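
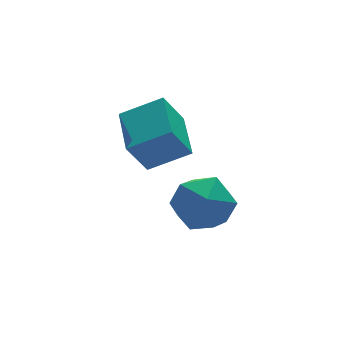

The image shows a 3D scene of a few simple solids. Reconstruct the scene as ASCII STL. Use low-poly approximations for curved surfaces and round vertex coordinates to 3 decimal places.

solid 
facet normal 0.024 0.575 0.818
outer loop
vertex 1.935 -2.332 0.112
vertex 1.088 -3.062 0.65
vertex 2.296 -3.308 0.788
endloop
endfacet
facet normal 0.656 0.579 0.485
outer loop
vertex 1.935 -2.332 0.112
vertex 2.296 -3.308 0.788
vertex 2.864 -3.052 -0.285
endloop
endfacet
facet normal 0.553 0.813 -0.181
outer loop
vertex 1.935 -2.332 0.112
vertex 2.864 -3.052 -0.285
vertex 2.007 -2.647 -1.086
endloop
endfacet
facet normal -0.142 0.955 -0.260
outer loop
vertex 1.935 -2.332 0.112
vertex 2.007 -2.647 -1.086
vertex 0.909 -2.653 -0.507
endloop
endfacet
facet normal -0.469 0.808 0.358
outer loop
vertex 1.935 -2.332 0.112
vertex 0.909 -2.653 -0.507
vertex 1.088 -3.062 0.65
endloop
endfacet
facet normal 0.889 -0.095 0.448
outer loop
vertex 2.864 -3.052 -0.285
vertex 2.296 -3.308 0.788
vertex 2.591 -4.227 0.007
endloop
endfacet
facet normal -0.133 -0.100 0.986
outer loop
vertex 2.296 -3.308 0.788
vertex 1.088 -3.062 0.65
vertex 1.493 -4.233 0.586
endloop
endfacet
facet normal -0.930 0.276 0.242
outer loop
vertex 1.088 -3.062 0.65
vertex 0.909 -2.653 -0.507
vertex 0.636 -3.828 -0.215
endloop
endfacet
facet normal -0.402 0.515 -0.757
outer loop
vertex 0.909 -2.653 -0.507
vertex 2.007 -2.647 -1.086
vertex 1.204 -3.572 -1.288
endloop
endfacet
facet normal 0.723 0.284 -0.630
outer loop
vertex 2.007 -2.647 -1.086
vertex 2.864 -3.052 -0.285
vertex 2.412 -3.818 -1.15
endloop
endfacet
facet normal 0.142 -0.955 0.260
outer loop
vertex 1.565 -4.548 -0.612
vertex 2.591 -4.227 0.007
vertex 1.493 -4.233 0.586
endloop
endfacet
facet normal -0.553 -0.813 0.181
outer loop
vertex 1.565 -4.548 -0.612
vertex 1.493 -4.233 0.586
vertex 0.636 -3.828 -0.215
endloop
endfacet
facet normal -0.656 -0.579 -0.485
outer loop
vertex 1.565 -4.548 -0.612
vertex 0.636 -3.828 -0.215
vertex 1.204 -3.572 -1.288
endloop
endfacet
facet normal -0.024 -0.575 -0.818
outer loop
vertex 1.565 -4.548 -0.612
vertex 1.204 -3.572 -1.288
vertex 2.412 -3.818 -1.15
endloop
endfacet
facet normal 0.469 -0.808 -0.358
outer loop
vertex 1.565 -4.548 -0.612
vertex 2.412 -3.818 -1.15
vertex 2.591 -4.227 0.007
endloop
endfacet
facet normal 0.402 -0.515 0.757
outer loop
vertex 1.493 -4.233 0.586
vertex 2.591 -4.227 0.007
vertex 2.296 -3.308 0.788
endloop
endfacet
facet normal -0.723 -0.284 0.630
outer loop
vertex 0.636 -3.828 -0.215
vertex 1.493 -4.233 0.586
vertex 1.088 -3.062 0.65
endloop
endfacet
facet normal -0.889 0.095 -0.448
outer loop
vertex 1.204 -3.572 -1.288
vertex 0.636 -3.828 -0.215
vertex 0.909 -2.653 -0.507
endloop
endfacet
facet normal 0.133 0.100 -0.986
outer loop
vertex 2.412 -3.818 -1.15
vertex 1.204 -3.572 -1.288
vertex 2.007 -2.647 -1.086
endloop
endfacet
facet normal 0.930 -0.276 -0.242
outer loop
vertex 2.591 -4.227 0.007
vertex 2.412 -3.818 -1.15
vertex 2.864 -3.052 -0.285
endloop
endfacet
facet normal -0.510 -0.028 0.860
outer loop
vertex 0.51 -3.635 3.757
vertex 1.068 -1.872 4.146
vertex -0.807 -3.051 2.995
endloop
endfacet
facet normal -0.295 -0.933 -0.206
outer loop
vertex -0.048 -3.008 1.714
vertex 0.51 -3.635 3.757
vertex -0.807 -3.051 2.995
endloop
endfacet
facet normal -0.510 -0.029 0.860
outer loop
vertex -0.807 -3.051 2.995
vertex 1.068 -1.872 4.146
vertex -0.25 -1.287 3.384
endloop
endfacet
facet normal -0.808 0.358 -0.467
outer loop
vertex -0.25 -1.287 3.384
vertex -0.048 -3.008 1.714
vertex -0.807 -3.051 2.995
endloop
endfacet
facet normal 0.808 -0.359 0.467
outer loop
vertex 0.51 -3.635 3.757
vertex 1.827 -1.829 2.865
vertex 1.068 -1.872 4.146
endloop
endfacet
facet normal -0.295 -0.933 -0.206
outer loop
vertex 1.27 -3.593 2.476
vertex 0.51 -3.635 3.757
vertex -0.048 -3.008 1.714
endloop
endfacet
facet normal 0.808 -0.358 0.468
outer loop
vertex 1.27 -3.593 2.476
vertex 1.827 -1.829 2.865
vertex 0.51 -3.635 3.757
endloop
endfacet
facet normal 0.295 0.933 0.206
outer loop
vertex 1.068 -1.872 4.146
vertex 1.827 -1.829 2.865
vertex -0.25 -1.287 3.384
endloop
endfacet
facet normal -0.808 0.359 -0.468
outer loop
vertex 0.51 -1.245 2.103
vertex -0.048 -3.008 1.714
vertex -0.25 -1.287 3.384
endloop
endfacet
facet normal 0.295 0.933 0.206
outer loop
vertex -0.25 -1.287 3.384
vertex 1.827 -1.829 2.865
vertex 0.51 -1.245 2.103
endloop
endfacet
facet normal 0.510 0.028 -0.860
outer loop
vertex 0.51 -1.245 2.103
vertex 1.27 -3.593 2.476
vertex -0.048 -3.008 1.714
endloop
endfacet
facet normal 0.510 0.029 -0.860
outer loop
vertex 1.827 -1.829 2.865
vertex 1.27 -3.593 2.476
vertex 0.51 -1.245 2.103
endloop
endfacet

endsolid


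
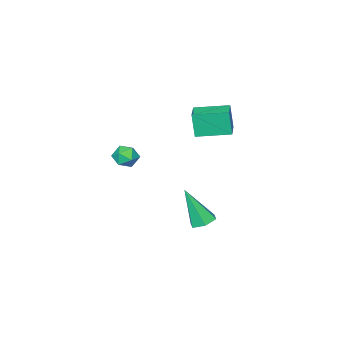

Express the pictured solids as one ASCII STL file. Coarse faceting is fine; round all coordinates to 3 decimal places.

solid 
facet normal 0.208 -0.020 0.978
outer loop
vertex 0.273 -0.111 0.379
vertex 0.43 -0.764 0.332
vertex 0.905 -0.297 0.241
endloop
endfacet
facet normal 0.338 0.625 0.704
outer loop
vertex 0.273 -0.111 0.379
vertex 0.905 -0.297 0.241
vertex 0.627 0.222 -0.086
endloop
endfacet
facet normal -0.270 0.868 0.416
outer loop
vertex 0.273 -0.111 0.379
vertex 0.627 0.222 -0.086
vertex -0.02 0.074 -0.197
endloop
endfacet
facet normal -0.773 0.372 0.513
outer loop
vertex 0.273 -0.111 0.379
vertex -0.02 0.074 -0.197
vertex -0.142 -0.535 0.061
endloop
endfacet
facet normal -0.478 -0.177 0.860
outer loop
vertex 0.273 -0.111 0.379
vertex -0.142 -0.535 0.061
vertex 0.43 -0.764 0.332
endloop
endfacet
facet normal 0.816 0.550 0.179
outer loop
vertex 0.627 0.222 -0.086
vertex 0.905 -0.297 0.241
vertex 1.002 -0.225 -0.421
endloop
endfacet
facet normal 0.607 -0.496 0.622
outer loop
vertex 0.905 -0.297 0.241
vertex 0.43 -0.764 0.332
vertex 0.88 -0.834 -0.163
endloop
endfacet
facet normal -0.504 -0.747 0.433
outer loop
vertex 0.43 -0.764 0.332
vertex -0.142 -0.535 0.061
vertex 0.233 -0.982 -0.274
endloop
endfacet
facet normal -0.981 0.142 -0.128
outer loop
vertex -0.142 -0.535 0.061
vertex -0.02 0.074 -0.197
vertex -0.045 -0.463 -0.601
endloop
endfacet
facet normal -0.167 0.944 -0.285
outer loop
vertex -0.02 0.074 -0.197
vertex 0.627 0.222 -0.086
vertex 0.43 0.004 -0.692
endloop
endfacet
facet normal 0.773 -0.372 -0.513
outer loop
vertex 0.587 -0.649 -0.739
vertex 1.002 -0.225 -0.421
vertex 0.88 -0.834 -0.163
endloop
endfacet
facet normal 0.270 -0.868 -0.416
outer loop
vertex 0.587 -0.649 -0.739
vertex 0.88 -0.834 -0.163
vertex 0.233 -0.982 -0.274
endloop
endfacet
facet normal -0.338 -0.625 -0.704
outer loop
vertex 0.587 -0.649 -0.739
vertex 0.233 -0.982 -0.274
vertex -0.045 -0.463 -0.601
endloop
endfacet
facet normal -0.208 0.020 -0.978
outer loop
vertex 0.587 -0.649 -0.739
vertex -0.045 -0.463 -0.601
vertex 0.43 0.004 -0.692
endloop
endfacet
facet normal 0.478 0.177 -0.860
outer loop
vertex 0.587 -0.649 -0.739
vertex 0.43 0.004 -0.692
vertex 1.002 -0.225 -0.421
endloop
endfacet
facet normal 0.981 -0.142 0.128
outer loop
vertex 0.88 -0.834 -0.163
vertex 1.002 -0.225 -0.421
vertex 0.905 -0.297 0.241
endloop
endfacet
facet normal 0.167 -0.944 0.285
outer loop
vertex 0.233 -0.982 -0.274
vertex 0.88 -0.834 -0.163
vertex 0.43 -0.764 0.332
endloop
endfacet
facet normal -0.816 -0.550 -0.179
outer loop
vertex -0.045 -0.463 -0.601
vertex 0.233 -0.982 -0.274
vertex -0.142 -0.535 0.061
endloop
endfacet
facet normal -0.607 0.496 -0.622
outer loop
vertex 0.43 0.004 -0.692
vertex -0.045 -0.463 -0.601
vertex -0.02 0.074 -0.197
endloop
endfacet
facet normal 0.504 0.747 -0.433
outer loop
vertex 1.002 -0.225 -0.421
vertex 0.43 0.004 -0.692
vertex 0.627 0.222 -0.086
endloop
endfacet
facet normal -0.684 0.719 0.125
outer loop
vertex -3.374 2.263 2.69
vertex -2.557 3.014 2.841
vertex -3.357 2.499 1.422
endloop
endfacet
facet normal -0.730 -0.670 -0.134
outer loop
vertex -2.243 1.326 1.219
vertex -3.374 2.263 2.69
vertex -3.357 2.499 1.422
endloop
endfacet
facet normal -0.684 0.719 0.125
outer loop
vertex -3.357 2.499 1.422
vertex -2.557 3.014 2.841
vertex -2.54 3.25 1.573
endloop
endfacet
facet normal 0.014 0.183 -0.983
outer loop
vertex -2.54 3.25 1.573
vertex -2.243 1.326 1.219
vertex -3.357 2.499 1.422
endloop
endfacet
facet normal -0.014 -0.183 0.983
outer loop
vertex -3.374 2.263 2.69
vertex -1.443 1.841 2.638
vertex -2.557 3.014 2.841
endloop
endfacet
facet normal -0.730 -0.670 -0.134
outer loop
vertex -2.26 1.09 2.487
vertex -3.374 2.263 2.69
vertex -2.243 1.326 1.219
endloop
endfacet
facet normal -0.014 -0.183 0.983
outer loop
vertex -2.26 1.09 2.487
vertex -1.443 1.841 2.638
vertex -3.374 2.263 2.69
endloop
endfacet
facet normal 0.730 0.670 0.134
outer loop
vertex -2.557 3.014 2.841
vertex -1.443 1.841 2.638
vertex -2.54 3.25 1.573
endloop
endfacet
facet normal 0.014 0.183 -0.983
outer loop
vertex -1.426 2.077 1.37
vertex -2.243 1.326 1.219
vertex -2.54 3.25 1.573
endloop
endfacet
facet normal 0.730 0.670 0.134
outer loop
vertex -2.54 3.25 1.573
vertex -1.443 1.841 2.638
vertex -1.426 2.077 1.37
endloop
endfacet
facet normal 0.684 -0.719 -0.125
outer loop
vertex -1.426 2.077 1.37
vertex -2.26 1.09 2.487
vertex -2.243 1.326 1.219
endloop
endfacet
facet normal 0.684 -0.719 -0.125
outer loop
vertex -1.443 1.841 2.638
vertex -2.26 1.09 2.487
vertex -1.426 2.077 1.37
endloop
endfacet
facet normal -0.206 0.380 -0.902
outer loop
vertex -1.551 2.64 -4.141
vertex -1.942 2.113 -4.274
vertex -2.202 2.658 -3.985
endloop
endfacet
facet normal 0.164 0.788 0.593
outer loop
vertex -1.551 2.64 -4.141
vertex -2.202 2.658 -3.985
vertex -1.518 1.327 -2.406
endloop
endfacet
facet normal -0.206 0.380 -0.902
outer loop
vertex -2.202 2.658 -3.985
vertex -1.942 2.113 -4.274
vertex -2.593 2.131 -4.118
endloop
endfacet
facet normal -0.701 0.366 0.612
outer loop
vertex -2.202 2.658 -3.985
vertex -2.593 2.131 -4.118
vertex -1.518 1.327 -2.406
endloop
endfacet
facet normal -0.206 0.380 -0.902
outer loop
vertex -2.593 2.131 -4.118
vertex -1.942 2.113 -4.274
vertex -2.333 1.585 -4.407
endloop
endfacet
facet normal -0.810 -0.525 0.262
outer loop
vertex -2.593 2.131 -4.118
vertex -2.333 1.585 -4.407
vertex -1.518 1.327 -2.406
endloop
endfacet
facet normal -0.204 0.379 -0.903
outer loop
vertex -2.333 1.585 -4.407
vertex -1.942 2.113 -4.274
vertex -1.681 1.567 -4.562
endloop
endfacet
facet normal -0.053 -0.993 -0.107
outer loop
vertex -2.333 1.585 -4.407
vertex -1.681 1.567 -4.562
vertex -1.518 1.327 -2.406
endloop
endfacet
facet normal -0.204 0.379 -0.903
outer loop
vertex -1.681 1.567 -4.562
vertex -1.942 2.113 -4.274
vertex -1.29 2.094 -4.429
endloop
endfacet
facet normal 0.812 -0.571 -0.125
outer loop
vertex -1.681 1.567 -4.562
vertex -1.29 2.094 -4.429
vertex -1.518 1.327 -2.406
endloop
endfacet
facet normal -0.204 0.379 -0.903
outer loop
vertex -1.29 2.094 -4.429
vertex -1.942 2.113 -4.274
vertex -1.551 2.64 -4.141
endloop
endfacet
facet normal 0.920 0.321 0.225
outer loop
vertex -1.29 2.094 -4.429
vertex -1.551 2.64 -4.141
vertex -1.518 1.327 -2.406
endloop
endfacet

endsolid


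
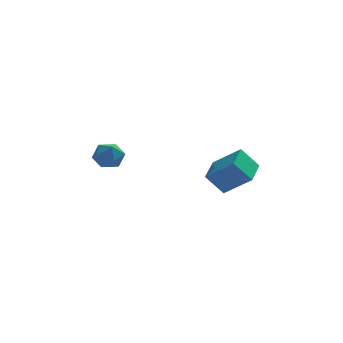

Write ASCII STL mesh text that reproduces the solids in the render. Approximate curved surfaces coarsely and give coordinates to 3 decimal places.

solid 
facet normal -0.782 0.564 0.265
outer loop
vertex -1.65 2.56 2.196
vertex -1.4 2.614 2.819
vertex -1.234 3.066 2.348
endloop
endfacet
facet normal -0.631 0.647 -0.428
outer loop
vertex -1.65 2.56 2.196
vertex -1.234 3.066 2.348
vertex -1.169 2.742 1.762
endloop
endfacet
facet normal -0.671 0.006 -0.741
outer loop
vertex -1.65 2.56 2.196
vertex -1.169 2.742 1.762
vertex -1.295 2.09 1.871
endloop
endfacet
facet normal -0.847 -0.472 -0.243
outer loop
vertex -1.65 2.56 2.196
vertex -1.295 2.09 1.871
vertex -1.438 2.011 2.523
endloop
endfacet
facet normal -0.917 -0.128 0.379
outer loop
vertex -1.65 2.56 2.196
vertex -1.438 2.011 2.523
vertex -1.4 2.614 2.819
endloop
endfacet
facet normal 0.044 0.876 -0.480
outer loop
vertex -1.169 2.742 1.762
vertex -1.234 3.066 2.348
vertex -0.622 2.909 2.117
endloop
endfacet
facet normal -0.202 0.741 0.640
outer loop
vertex -1.234 3.066 2.348
vertex -1.4 2.614 2.819
vertex -0.765 2.83 2.769
endloop
endfacet
facet normal -0.420 -0.378 0.825
outer loop
vertex -1.4 2.614 2.819
vertex -1.438 2.011 2.523
vertex -0.891 2.178 2.878
endloop
endfacet
facet normal -0.308 -0.934 -0.181
outer loop
vertex -1.438 2.011 2.523
vertex -1.295 2.09 1.871
vertex -0.826 1.854 2.292
endloop
endfacet
facet normal -0.023 -0.161 -0.987
outer loop
vertex -1.295 2.09 1.871
vertex -1.169 2.742 1.762
vertex -0.66 2.306 1.821
endloop
endfacet
facet normal 0.847 0.472 0.243
outer loop
vertex -0.41 2.36 2.444
vertex -0.622 2.909 2.117
vertex -0.765 2.83 2.769
endloop
endfacet
facet normal 0.671 -0.006 0.741
outer loop
vertex -0.41 2.36 2.444
vertex -0.765 2.83 2.769
vertex -0.891 2.178 2.878
endloop
endfacet
facet normal 0.631 -0.647 0.428
outer loop
vertex -0.41 2.36 2.444
vertex -0.891 2.178 2.878
vertex -0.826 1.854 2.292
endloop
endfacet
facet normal 0.782 -0.564 -0.265
outer loop
vertex -0.41 2.36 2.444
vertex -0.826 1.854 2.292
vertex -0.66 2.306 1.821
endloop
endfacet
facet normal 0.917 0.128 -0.379
outer loop
vertex -0.41 2.36 2.444
vertex -0.66 2.306 1.821
vertex -0.622 2.909 2.117
endloop
endfacet
facet normal 0.308 0.934 0.181
outer loop
vertex -0.765 2.83 2.769
vertex -0.622 2.909 2.117
vertex -1.234 3.066 2.348
endloop
endfacet
facet normal 0.023 0.161 0.987
outer loop
vertex -0.891 2.178 2.878
vertex -0.765 2.83 2.769
vertex -1.4 2.614 2.819
endloop
endfacet
facet normal -0.044 -0.876 0.480
outer loop
vertex -0.826 1.854 2.292
vertex -0.891 2.178 2.878
vertex -1.438 2.011 2.523
endloop
endfacet
facet normal 0.202 -0.741 -0.640
outer loop
vertex -0.66 2.306 1.821
vertex -0.826 1.854 2.292
vertex -1.295 2.09 1.871
endloop
endfacet
facet normal 0.420 0.378 -0.825
outer loop
vertex -0.622 2.909 2.117
vertex -0.66 2.306 1.821
vertex -1.169 2.742 1.762
endloop
endfacet
facet normal -0.731 0.326 -0.599
outer loop
vertex 2.534 2.224 1.303
vertex 2.871 3.491 1.582
vertex 3.225 2.226 0.46
endloop
endfacet
facet normal -0.251 -0.945 -0.208
outer loop
vertex 4.249 1.769 1.298
vertex 2.534 2.224 1.303
vertex 3.225 2.226 0.46
endloop
endfacet
facet normal -0.731 0.326 -0.599
outer loop
vertex 3.225 2.226 0.46
vertex 2.871 3.491 1.582
vertex 3.562 3.493 0.739
endloop
endfacet
facet normal 0.634 0.002 -0.774
outer loop
vertex 3.562 3.493 0.739
vertex 4.249 1.769 1.298
vertex 3.225 2.226 0.46
endloop
endfacet
facet normal -0.634 -0.002 0.774
outer loop
vertex 2.534 2.224 1.303
vertex 3.895 3.034 2.42
vertex 2.871 3.491 1.582
endloop
endfacet
facet normal -0.251 -0.945 -0.208
outer loop
vertex 3.558 1.767 2.141
vertex 2.534 2.224 1.303
vertex 4.249 1.769 1.298
endloop
endfacet
facet normal -0.634 -0.002 0.774
outer loop
vertex 3.558 1.767 2.141
vertex 3.895 3.034 2.42
vertex 2.534 2.224 1.303
endloop
endfacet
facet normal 0.251 0.945 0.208
outer loop
vertex 2.871 3.491 1.582
vertex 3.895 3.034 2.42
vertex 3.562 3.493 0.739
endloop
endfacet
facet normal 0.634 0.002 -0.774
outer loop
vertex 4.586 3.036 1.577
vertex 4.249 1.769 1.298
vertex 3.562 3.493 0.739
endloop
endfacet
facet normal 0.251 0.945 0.208
outer loop
vertex 3.562 3.493 0.739
vertex 3.895 3.034 2.42
vertex 4.586 3.036 1.577
endloop
endfacet
facet normal 0.731 -0.326 0.599
outer loop
vertex 4.586 3.036 1.577
vertex 3.558 1.767 2.141
vertex 4.249 1.769 1.298
endloop
endfacet
facet normal 0.731 -0.326 0.599
outer loop
vertex 3.895 3.034 2.42
vertex 3.558 1.767 2.141
vertex 4.586 3.036 1.577
endloop
endfacet

endsolid


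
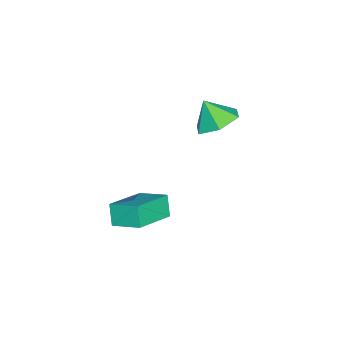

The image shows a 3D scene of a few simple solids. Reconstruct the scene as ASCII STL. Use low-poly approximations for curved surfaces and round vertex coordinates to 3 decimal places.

solid 
facet normal 0.119 0.528 -0.841
outer loop
vertex 0.263 -1.128 -0.583
vertex -0.693 -1.499 -0.952
vertex -0.654 -0.579 -0.368
endloop
endfacet
facet normal 0.355 0.239 0.904
outer loop
vertex 0.263 -1.128 -0.583
vertex -0.654 -0.579 -0.368
vertex -0.847 -2.181 0.132
endloop
endfacet
facet normal 0.118 0.529 -0.841
outer loop
vertex -0.654 -0.579 -0.368
vertex -0.693 -1.499 -0.952
vertex -1.61 -0.95 -0.736
endloop
endfacet
facet normal -0.445 0.315 0.838
outer loop
vertex -0.654 -0.579 -0.368
vertex -1.61 -0.95 -0.736
vertex -0.847 -2.181 0.132
endloop
endfacet
facet normal 0.119 0.529 -0.840
outer loop
vertex -1.61 -0.95 -0.736
vertex -0.693 -1.499 -0.952
vertex -1.65 -1.87 -1.321
endloop
endfacet
facet normal -0.871 -0.236 0.431
outer loop
vertex -1.61 -0.95 -0.736
vertex -1.65 -1.87 -1.321
vertex -0.847 -2.181 0.132
endloop
endfacet
facet normal 0.119 0.529 -0.840
outer loop
vertex -1.65 -1.87 -1.321
vertex -0.693 -1.499 -0.952
vertex -0.733 -2.418 -1.536
endloop
endfacet
facet normal -0.496 -0.864 0.089
outer loop
vertex -1.65 -1.87 -1.321
vertex -0.733 -2.418 -1.536
vertex -0.847 -2.181 0.132
endloop
endfacet
facet normal 0.118 0.529 -0.840
outer loop
vertex -0.733 -2.418 -1.536
vertex -0.693 -1.499 -0.952
vertex 0.224 -2.047 -1.168
endloop
endfacet
facet normal 0.305 -0.940 0.154
outer loop
vertex -0.733 -2.418 -1.536
vertex 0.224 -2.047 -1.168
vertex -0.847 -2.181 0.132
endloop
endfacet
facet normal 0.119 0.530 -0.840
outer loop
vertex 0.224 -2.047 -1.168
vertex -0.693 -1.499 -0.952
vertex 0.263 -1.128 -0.583
endloop
endfacet
facet normal 0.730 -0.389 0.562
outer loop
vertex 0.224 -2.047 -1.168
vertex 0.263 -1.128 -0.583
vertex -0.847 -2.181 0.132
endloop
endfacet
facet normal -0.442 -0.245 0.863
outer loop
vertex 4.778 -3.18 -2.2
vertex 2.953 -2.519 -2.947
vertex 4.518 -4.462 -2.698
endloop
endfacet
facet normal 0.878 -0.318 0.359
outer loop
vertex 4.987 -4.201 -3.613
vertex 4.778 -3.18 -2.2
vertex 4.518 -4.462 -2.698
endloop
endfacet
facet normal -0.443 -0.246 0.862
outer loop
vertex 4.518 -4.462 -2.698
vertex 2.953 -2.519 -2.947
vertex 2.693 -3.801 -3.446
endloop
endfacet
facet normal -0.186 -0.916 -0.356
outer loop
vertex 2.693 -3.801 -3.446
vertex 4.987 -4.201 -3.613
vertex 4.518 -4.462 -2.698
endloop
endfacet
facet normal 0.186 0.916 0.356
outer loop
vertex 4.778 -3.18 -2.2
vertex 3.422 -2.258 -3.862
vertex 2.953 -2.519 -2.947
endloop
endfacet
facet normal 0.877 -0.318 0.359
outer loop
vertex 5.247 -2.919 -3.114
vertex 4.778 -3.18 -2.2
vertex 4.987 -4.201 -3.613
endloop
endfacet
facet normal 0.185 0.916 0.357
outer loop
vertex 5.247 -2.919 -3.114
vertex 3.422 -2.258 -3.862
vertex 4.778 -3.18 -2.2
endloop
endfacet
facet normal -0.878 0.318 -0.359
outer loop
vertex 2.953 -2.519 -2.947
vertex 3.422 -2.258 -3.862
vertex 2.693 -3.801 -3.446
endloop
endfacet
facet normal -0.186 -0.916 -0.357
outer loop
vertex 3.162 -3.54 -4.36
vertex 4.987 -4.201 -3.613
vertex 2.693 -3.801 -3.446
endloop
endfacet
facet normal -0.877 0.318 -0.360
outer loop
vertex 2.693 -3.801 -3.446
vertex 3.422 -2.258 -3.862
vertex 3.162 -3.54 -4.36
endloop
endfacet
facet normal 0.442 0.246 -0.863
outer loop
vertex 3.162 -3.54 -4.36
vertex 5.247 -2.919 -3.114
vertex 4.987 -4.201 -3.613
endloop
endfacet
facet normal 0.442 0.245 -0.863
outer loop
vertex 3.422 -2.258 -3.862
vertex 5.247 -2.919 -3.114
vertex 3.162 -3.54 -4.36
endloop
endfacet

endsolid


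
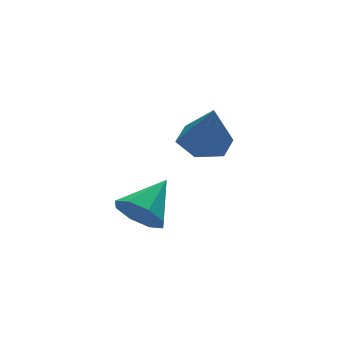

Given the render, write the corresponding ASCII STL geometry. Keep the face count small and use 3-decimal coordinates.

solid 
facet normal 0.013 0.350 -0.937
outer loop
vertex 4.134 2.516 0.499
vertex 3.093 2.789 0.587
vertex 3.862 3.496 0.862
endloop
endfacet
facet normal 0.879 0.069 0.472
outer loop
vertex 4.134 2.516 0.499
vertex 3.862 3.496 0.862
vertex 3.067 2.051 2.553
endloop
endfacet
facet normal 0.012 0.351 -0.936
outer loop
vertex 3.862 3.496 0.862
vertex 3.093 2.789 0.587
vertex 2.82 3.768 0.951
endloop
endfacet
facet normal 0.237 0.681 0.693
outer loop
vertex 3.862 3.496 0.862
vertex 2.82 3.768 0.951
vertex 3.067 2.051 2.553
endloop
endfacet
facet normal 0.013 0.352 -0.936
outer loop
vertex 2.82 3.768 0.951
vertex 3.093 2.789 0.587
vertex 2.052 3.061 0.675
endloop
endfacet
facet normal -0.647 0.468 0.602
outer loop
vertex 2.82 3.768 0.951
vertex 2.052 3.061 0.675
vertex 3.067 2.051 2.553
endloop
endfacet
facet normal 0.012 0.351 -0.936
outer loop
vertex 2.052 3.061 0.675
vertex 3.093 2.789 0.587
vertex 2.324 2.082 0.312
endloop
endfacet
facet normal -0.889 -0.354 0.290
outer loop
vertex 2.052 3.061 0.675
vertex 2.324 2.082 0.312
vertex 3.067 2.051 2.553
endloop
endfacet
facet normal 0.012 0.351 -0.936
outer loop
vertex 2.324 2.082 0.312
vertex 3.093 2.789 0.587
vertex 3.366 1.809 0.223
endloop
endfacet
facet normal -0.247 -0.966 0.069
outer loop
vertex 2.324 2.082 0.312
vertex 3.366 1.809 0.223
vertex 3.067 2.051 2.553
endloop
endfacet
facet normal 0.013 0.351 -0.936
outer loop
vertex 3.366 1.809 0.223
vertex 3.093 2.789 0.587
vertex 4.134 2.516 0.499
endloop
endfacet
facet normal 0.637 -0.754 0.160
outer loop
vertex 3.366 1.809 0.223
vertex 4.134 2.516 0.499
vertex 3.067 2.051 2.553
endloop
endfacet
facet normal -0.767 -0.405 -0.498
outer loop
vertex 1.127 2.223 -3.191
vertex 0.434 2.771 -2.57
vertex 0.939 2.964 -3.505
endloop
endfacet
facet normal 0.882 0.024 -0.471
outer loop
vertex 1.127 2.223 -3.191
vertex 0.939 2.964 -3.505
vertex 1.946 3.569 -1.59
endloop
endfacet
facet normal -0.767 -0.405 -0.498
outer loop
vertex 0.939 2.964 -3.505
vertex 0.434 2.771 -2.57
vertex 0.456 3.592 -3.271
endloop
endfacet
facet normal 0.582 0.636 -0.507
outer loop
vertex 0.939 2.964 -3.505
vertex 0.456 3.592 -3.271
vertex 1.946 3.569 -1.59
endloop
endfacet
facet normal -0.768 -0.404 -0.497
outer loop
vertex 0.456 3.592 -3.271
vertex 0.434 2.771 -2.57
vertex -0.04 3.74 -2.626
endloop
endfacet
facet normal 0.144 0.983 -0.115
outer loop
vertex 0.456 3.592 -3.271
vertex -0.04 3.74 -2.626
vertex 1.946 3.569 -1.59
endloop
endfacet
facet normal -0.767 -0.404 -0.498
outer loop
vertex -0.04 3.74 -2.626
vertex 0.434 2.771 -2.57
vertex -0.258 3.32 -1.949
endloop
endfacet
facet normal -0.175 0.861 0.478
outer loop
vertex -0.04 3.74 -2.626
vertex -0.258 3.32 -1.949
vertex 1.946 3.569 -1.59
endloop
endfacet
facet normal -0.767 -0.405 -0.497
outer loop
vertex -0.258 3.32 -1.949
vertex 0.434 2.771 -2.57
vertex -0.07 2.578 -1.635
endloop
endfacet
facet normal -0.189 0.342 0.921
outer loop
vertex -0.258 3.32 -1.949
vertex -0.07 2.578 -1.635
vertex 1.946 3.569 -1.59
endloop
endfacet
facet normal -0.767 -0.405 -0.497
outer loop
vertex -0.07 2.578 -1.635
vertex 0.434 2.771 -2.57
vertex 0.413 1.95 -1.869
endloop
endfacet
facet normal 0.112 -0.270 0.956
outer loop
vertex -0.07 2.578 -1.635
vertex 0.413 1.95 -1.869
vertex 1.946 3.569 -1.59
endloop
endfacet
facet normal -0.767 -0.405 -0.498
outer loop
vertex 0.413 1.95 -1.869
vertex 0.434 2.771 -2.57
vertex 0.909 1.803 -2.514
endloop
endfacet
facet normal 0.549 -0.617 0.563
outer loop
vertex 0.413 1.95 -1.869
vertex 0.909 1.803 -2.514
vertex 1.946 3.569 -1.59
endloop
endfacet
facet normal -0.767 -0.405 -0.498
outer loop
vertex 0.909 1.803 -2.514
vertex 0.434 2.771 -2.57
vertex 1.127 2.223 -3.191
endloop
endfacet
facet normal 0.868 -0.495 -0.028
outer loop
vertex 0.909 1.803 -2.514
vertex 1.127 2.223 -3.191
vertex 1.946 3.569 -1.59
endloop
endfacet

endsolid


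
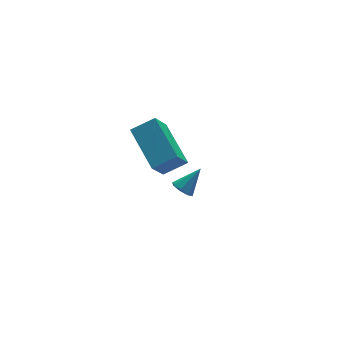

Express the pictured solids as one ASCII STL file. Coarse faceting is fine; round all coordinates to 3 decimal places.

solid 
facet normal -0.702 -0.089 -0.706
outer loop
vertex 1.75 2.103 -2.334
vertex 1.439 1.778 -1.984
vertex 1.475 2.337 -2.09
endloop
endfacet
facet normal 0.559 0.815 -0.152
outer loop
vertex 1.75 2.103 -2.334
vertex 1.475 2.337 -2.09
vertex 2.401 1.902 -1.016
endloop
endfacet
facet normal -0.701 -0.089 -0.708
outer loop
vertex 1.475 2.337 -2.09
vertex 1.439 1.778 -1.984
vertex 1.178 2.244 -1.784
endloop
endfacet
facet normal 0.052 0.940 0.336
outer loop
vertex 1.475 2.337 -2.09
vertex 1.178 2.244 -1.784
vertex 2.401 1.902 -1.016
endloop
endfacet
facet normal -0.702 -0.090 -0.706
outer loop
vertex 1.178 2.244 -1.784
vertex 1.439 1.778 -1.984
vertex 1.035 1.878 -1.595
endloop
endfacet
facet normal -0.338 0.533 0.776
outer loop
vertex 1.178 2.244 -1.784
vertex 1.035 1.878 -1.595
vertex 2.401 1.902 -1.016
endloop
endfacet
facet normal -0.702 -0.089 -0.706
outer loop
vertex 1.035 1.878 -1.595
vertex 1.439 1.778 -1.984
vertex 1.128 1.454 -1.634
endloop
endfacet
facet normal -0.382 -0.167 0.909
outer loop
vertex 1.035 1.878 -1.595
vertex 1.128 1.454 -1.634
vertex 2.401 1.902 -1.016
endloop
endfacet
facet normal -0.702 -0.090 -0.707
outer loop
vertex 1.128 1.454 -1.634
vertex 1.439 1.778 -1.984
vertex 1.404 1.22 -1.878
endloop
endfacet
facet normal -0.055 -0.751 0.658
outer loop
vertex 1.128 1.454 -1.634
vertex 1.404 1.22 -1.878
vertex 2.401 1.902 -1.016
endloop
endfacet
facet normal -0.702 -0.090 -0.706
outer loop
vertex 1.404 1.22 -1.878
vertex 1.439 1.778 -1.984
vertex 1.7 1.313 -2.184
endloop
endfacet
facet normal 0.452 -0.876 0.171
outer loop
vertex 1.404 1.22 -1.878
vertex 1.7 1.313 -2.184
vertex 2.401 1.902 -1.016
endloop
endfacet
facet normal -0.702 -0.090 -0.706
outer loop
vertex 1.7 1.313 -2.184
vertex 1.439 1.778 -1.984
vertex 1.843 1.679 -2.373
endloop
endfacet
facet normal 0.842 -0.468 -0.269
outer loop
vertex 1.7 1.313 -2.184
vertex 1.843 1.679 -2.373
vertex 2.401 1.902 -1.016
endloop
endfacet
facet normal -0.702 -0.089 -0.707
outer loop
vertex 1.843 1.679 -2.373
vertex 1.439 1.778 -1.984
vertex 1.75 2.103 -2.334
endloop
endfacet
facet normal 0.886 0.231 -0.402
outer loop
vertex 1.843 1.679 -2.373
vertex 1.75 2.103 -2.334
vertex 2.401 1.902 -1.016
endloop
endfacet
facet normal -0.500 -0.337 0.797
outer loop
vertex -0.361 -1.242 3.894
vertex -0.356 0.783 4.754
vertex -1.4 -1.006 3.342
endloop
endfacet
facet normal -0.002 -0.921 -0.391
outer loop
vertex -0.624 -0.483 2.106
vertex -0.361 -1.242 3.894
vertex -1.4 -1.006 3.342
endloop
endfacet
facet normal -0.501 -0.337 0.797
outer loop
vertex -1.4 -1.006 3.342
vertex -0.356 0.783 4.754
vertex -1.395 1.02 4.202
endloop
endfacet
facet normal -0.866 0.197 -0.460
outer loop
vertex -1.395 1.02 4.202
vertex -0.624 -0.483 2.106
vertex -1.4 -1.006 3.342
endloop
endfacet
facet normal 0.866 -0.197 0.460
outer loop
vertex -0.361 -1.242 3.894
vertex 0.42 1.306 3.518
vertex -0.356 0.783 4.754
endloop
endfacet
facet normal -0.003 -0.921 -0.390
outer loop
vertex 0.415 -0.72 2.658
vertex -0.361 -1.242 3.894
vertex -0.624 -0.483 2.106
endloop
endfacet
facet normal 0.866 -0.197 0.460
outer loop
vertex 0.415 -0.72 2.658
vertex 0.42 1.306 3.518
vertex -0.361 -1.242 3.894
endloop
endfacet
facet normal 0.002 0.920 0.391
outer loop
vertex -0.356 0.783 4.754
vertex 0.42 1.306 3.518
vertex -1.395 1.02 4.202
endloop
endfacet
facet normal -0.866 0.198 -0.460
outer loop
vertex -0.619 1.542 2.966
vertex -0.624 -0.483 2.106
vertex -1.395 1.02 4.202
endloop
endfacet
facet normal 0.002 0.921 0.390
outer loop
vertex -1.395 1.02 4.202
vertex 0.42 1.306 3.518
vertex -0.619 1.542 2.966
endloop
endfacet
facet normal 0.501 0.337 -0.797
outer loop
vertex -0.619 1.542 2.966
vertex 0.415 -0.72 2.658
vertex -0.624 -0.483 2.106
endloop
endfacet
facet normal 0.500 0.337 -0.797
outer loop
vertex 0.42 1.306 3.518
vertex 0.415 -0.72 2.658
vertex -0.619 1.542 2.966
endloop
endfacet

endsolid


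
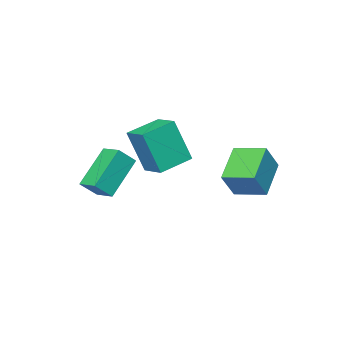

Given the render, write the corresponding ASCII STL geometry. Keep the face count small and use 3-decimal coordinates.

solid 
facet normal -0.964 0.137 0.229
outer loop
vertex -1.906 -3.437 2.809
vertex -1.672 -2.3 3.115
vertex -2.29 -2.824 0.827
endloop
endfacet
facet normal -0.195 -0.947 -0.255
outer loop
vertex -0.768 -3.04 0.465
vertex -1.906 -3.437 2.809
vertex -2.29 -2.824 0.827
endloop
endfacet
facet normal -0.964 0.137 0.229
outer loop
vertex -2.29 -2.824 0.827
vertex -1.672 -2.3 3.115
vertex -2.056 -1.687 1.133
endloop
endfacet
facet normal -0.182 0.290 -0.939
outer loop
vertex -2.056 -1.687 1.133
vertex -0.768 -3.04 0.465
vertex -2.29 -2.824 0.827
endloop
endfacet
facet normal 0.182 -0.290 0.939
outer loop
vertex -1.906 -3.437 2.809
vertex -0.15 -2.516 2.753
vertex -1.672 -2.3 3.115
endloop
endfacet
facet normal -0.195 -0.947 -0.255
outer loop
vertex -0.384 -3.653 2.447
vertex -1.906 -3.437 2.809
vertex -0.768 -3.04 0.465
endloop
endfacet
facet normal 0.182 -0.290 0.939
outer loop
vertex -0.384 -3.653 2.447
vertex -0.15 -2.516 2.753
vertex -1.906 -3.437 2.809
endloop
endfacet
facet normal 0.195 0.947 0.255
outer loop
vertex -1.672 -2.3 3.115
vertex -0.15 -2.516 2.753
vertex -2.056 -1.687 1.133
endloop
endfacet
facet normal -0.182 0.290 -0.939
outer loop
vertex -0.534 -1.903 0.771
vertex -0.768 -3.04 0.465
vertex -2.056 -1.687 1.133
endloop
endfacet
facet normal 0.195 0.947 0.255
outer loop
vertex -2.056 -1.687 1.133
vertex -0.15 -2.516 2.753
vertex -0.534 -1.903 0.771
endloop
endfacet
facet normal 0.964 -0.137 -0.229
outer loop
vertex -0.534 -1.903 0.771
vertex -0.384 -3.653 2.447
vertex -0.768 -3.04 0.465
endloop
endfacet
facet normal 0.964 -0.137 -0.229
outer loop
vertex -0.15 -2.516 2.753
vertex -0.384 -3.653 2.447
vertex -0.534 -1.903 0.771
endloop
endfacet
facet normal -0.772 -0.374 0.514
outer loop
vertex -1.786 0.781 2.562
vertex -2.232 2.051 2.816
vertex -2.534 0.747 1.414
endloop
endfacet
facet normal 0.326 -0.927 -0.185
outer loop
vertex -1.168 1.409 0.504
vertex -1.786 0.781 2.562
vertex -2.534 0.747 1.414
endloop
endfacet
facet normal -0.772 -0.374 0.514
outer loop
vertex -2.534 0.747 1.414
vertex -2.232 2.051 2.816
vertex -2.98 2.018 1.668
endloop
endfacet
facet normal -0.546 -0.024 -0.837
outer loop
vertex -2.98 2.018 1.668
vertex -1.168 1.409 0.504
vertex -2.534 0.747 1.414
endloop
endfacet
facet normal 0.546 0.024 0.837
outer loop
vertex -1.786 0.781 2.562
vertex -0.866 2.713 1.906
vertex -2.232 2.051 2.816
endloop
endfacet
facet normal 0.325 -0.927 -0.185
outer loop
vertex -0.42 1.442 1.652
vertex -1.786 0.781 2.562
vertex -1.168 1.409 0.504
endloop
endfacet
facet normal 0.546 0.024 0.837
outer loop
vertex -0.42 1.442 1.652
vertex -0.866 2.713 1.906
vertex -1.786 0.781 2.562
endloop
endfacet
facet normal -0.326 0.927 0.186
outer loop
vertex -2.232 2.051 2.816
vertex -0.866 2.713 1.906
vertex -2.98 2.018 1.668
endloop
endfacet
facet normal -0.546 -0.024 -0.837
outer loop
vertex -1.614 2.679 0.758
vertex -1.168 1.409 0.504
vertex -2.98 2.018 1.668
endloop
endfacet
facet normal -0.326 0.927 0.185
outer loop
vertex -2.98 2.018 1.668
vertex -0.866 2.713 1.906
vertex -1.614 2.679 0.758
endloop
endfacet
facet normal 0.772 0.374 -0.514
outer loop
vertex -1.614 2.679 0.758
vertex -0.42 1.442 1.652
vertex -1.168 1.409 0.504
endloop
endfacet
facet normal 0.772 0.374 -0.514
outer loop
vertex -0.866 2.713 1.906
vertex -0.42 1.442 1.652
vertex -1.614 2.679 0.758
endloop
endfacet
facet normal -0.733 -0.120 0.670
outer loop
vertex 1.564 -2.883 2.443
vertex 1.615 -1.97 2.662
vertex 0.872 -2.671 1.724
endloop
endfacet
facet normal -0.055 -0.971 -0.234
outer loop
vertex 2.345 -2.43 0.378
vertex 1.564 -2.883 2.443
vertex 0.872 -2.671 1.724
endloop
endfacet
facet normal -0.732 -0.121 0.670
outer loop
vertex 0.872 -2.671 1.724
vertex 1.615 -1.97 2.662
vertex 0.923 -1.758 1.944
endloop
endfacet
facet normal -0.678 0.208 -0.705
outer loop
vertex 0.923 -1.758 1.944
vertex 2.345 -2.43 0.378
vertex 0.872 -2.671 1.724
endloop
endfacet
facet normal 0.678 -0.207 0.705
outer loop
vertex 1.564 -2.883 2.443
vertex 3.088 -1.729 1.316
vertex 1.615 -1.97 2.662
endloop
endfacet
facet normal -0.055 -0.971 -0.234
outer loop
vertex 3.037 -2.642 1.096
vertex 1.564 -2.883 2.443
vertex 2.345 -2.43 0.378
endloop
endfacet
facet normal 0.678 -0.208 0.705
outer loop
vertex 3.037 -2.642 1.096
vertex 3.088 -1.729 1.316
vertex 1.564 -2.883 2.443
endloop
endfacet
facet normal 0.055 0.971 0.234
outer loop
vertex 1.615 -1.97 2.662
vertex 3.088 -1.729 1.316
vertex 0.923 -1.758 1.944
endloop
endfacet
facet normal -0.678 0.207 -0.705
outer loop
vertex 2.396 -1.517 0.597
vertex 2.345 -2.43 0.378
vertex 0.923 -1.758 1.944
endloop
endfacet
facet normal 0.055 0.971 0.234
outer loop
vertex 0.923 -1.758 1.944
vertex 3.088 -1.729 1.316
vertex 2.396 -1.517 0.597
endloop
endfacet
facet normal 0.732 0.120 -0.670
outer loop
vertex 2.396 -1.517 0.597
vertex 3.037 -2.642 1.096
vertex 2.345 -2.43 0.378
endloop
endfacet
facet normal 0.733 0.120 -0.670
outer loop
vertex 3.088 -1.729 1.316
vertex 3.037 -2.642 1.096
vertex 2.396 -1.517 0.597
endloop
endfacet

endsolid


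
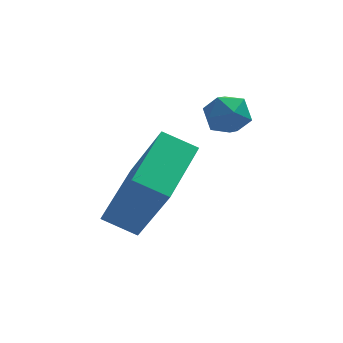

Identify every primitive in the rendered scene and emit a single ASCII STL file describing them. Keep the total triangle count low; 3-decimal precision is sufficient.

solid 
facet normal -0.403 0.915 -0.029
outer loop
vertex 0.711 -1.725 1.163
vertex 0.269 -1.907 1.575
vertex 0.812 -1.661 1.782
endloop
endfacet
facet normal 0.299 0.943 -0.146
outer loop
vertex 0.711 -1.725 1.163
vertex 0.812 -1.661 1.782
vertex 1.275 -1.866 1.406
endloop
endfacet
facet normal 0.443 0.539 -0.716
outer loop
vertex 0.711 -1.725 1.163
vertex 1.275 -1.866 1.406
vertex 1.019 -2.239 0.967
endloop
endfacet
facet normal -0.170 0.260 -0.950
outer loop
vertex 0.711 -1.725 1.163
vertex 1.019 -2.239 0.967
vertex 0.398 -2.265 1.071
endloop
endfacet
facet normal -0.693 0.492 -0.527
outer loop
vertex 0.711 -1.725 1.163
vertex 0.398 -2.265 1.071
vertex 0.269 -1.907 1.575
endloop
endfacet
facet normal 0.629 0.656 0.417
outer loop
vertex 1.275 -1.866 1.406
vertex 0.812 -1.661 1.782
vertex 1.182 -2.135 1.969
endloop
endfacet
facet normal -0.508 0.609 0.609
outer loop
vertex 0.812 -1.661 1.782
vertex 0.269 -1.907 1.575
vertex 0.561 -2.161 2.073
endloop
endfacet
facet normal -0.978 -0.075 -0.197
outer loop
vertex 0.269 -1.907 1.575
vertex 0.398 -2.265 1.071
vertex 0.305 -2.534 1.634
endloop
endfacet
facet normal -0.129 -0.450 -0.884
outer loop
vertex 0.398 -2.265 1.071
vertex 1.019 -2.239 0.967
vertex 0.768 -2.739 1.258
endloop
endfacet
facet normal 0.863 0.002 -0.505
outer loop
vertex 1.019 -2.239 0.967
vertex 1.275 -1.866 1.406
vertex 1.311 -2.493 1.465
endloop
endfacet
facet normal 0.170 -0.260 0.950
outer loop
vertex 0.869 -2.675 1.877
vertex 1.182 -2.135 1.969
vertex 0.561 -2.161 2.073
endloop
endfacet
facet normal -0.443 -0.539 0.716
outer loop
vertex 0.869 -2.675 1.877
vertex 0.561 -2.161 2.073
vertex 0.305 -2.534 1.634
endloop
endfacet
facet normal -0.299 -0.943 0.146
outer loop
vertex 0.869 -2.675 1.877
vertex 0.305 -2.534 1.634
vertex 0.768 -2.739 1.258
endloop
endfacet
facet normal 0.403 -0.915 0.029
outer loop
vertex 0.869 -2.675 1.877
vertex 0.768 -2.739 1.258
vertex 1.311 -2.493 1.465
endloop
endfacet
facet normal 0.693 -0.492 0.527
outer loop
vertex 0.869 -2.675 1.877
vertex 1.311 -2.493 1.465
vertex 1.182 -2.135 1.969
endloop
endfacet
facet normal 0.129 0.450 0.884
outer loop
vertex 0.561 -2.161 2.073
vertex 1.182 -2.135 1.969
vertex 0.812 -1.661 1.782
endloop
endfacet
facet normal -0.863 -0.002 0.505
outer loop
vertex 0.305 -2.534 1.634
vertex 0.561 -2.161 2.073
vertex 0.269 -1.907 1.575
endloop
endfacet
facet normal -0.629 -0.656 -0.417
outer loop
vertex 0.768 -2.739 1.258
vertex 0.305 -2.534 1.634
vertex 0.398 -2.265 1.071
endloop
endfacet
facet normal 0.508 -0.609 -0.609
outer loop
vertex 1.311 -2.493 1.465
vertex 0.768 -2.739 1.258
vertex 1.019 -2.239 0.967
endloop
endfacet
facet normal 0.978 0.075 0.197
outer loop
vertex 1.182 -2.135 1.969
vertex 1.311 -2.493 1.465
vertex 1.275 -1.866 1.406
endloop
endfacet
facet normal -0.292 0.409 -0.864
outer loop
vertex -2.204 -2.908 -1.31
vertex -1.35 -1.291 -0.833
vertex -1.386 -3.216 -1.732
endloop
endfacet
facet normal -0.452 -0.855 -0.253
outer loop
vertex -0.75 -4.109 0.153
vertex -2.204 -2.908 -1.31
vertex -1.386 -3.216 -1.732
endloop
endfacet
facet normal -0.291 0.409 -0.865
outer loop
vertex -1.386 -3.216 -1.732
vertex -1.35 -1.291 -0.833
vertex -0.532 -1.599 -1.254
endloop
endfacet
facet normal 0.843 -0.317 -0.435
outer loop
vertex -0.532 -1.599 -1.254
vertex -0.75 -4.109 0.153
vertex -1.386 -3.216 -1.732
endloop
endfacet
facet normal -0.843 0.317 0.435
outer loop
vertex -2.204 -2.908 -1.31
vertex -0.714 -2.184 1.052
vertex -1.35 -1.291 -0.833
endloop
endfacet
facet normal -0.452 -0.855 -0.253
outer loop
vertex -1.568 -3.801 0.574
vertex -2.204 -2.908 -1.31
vertex -0.75 -4.109 0.153
endloop
endfacet
facet normal -0.843 0.317 0.435
outer loop
vertex -1.568 -3.801 0.574
vertex -0.714 -2.184 1.052
vertex -2.204 -2.908 -1.31
endloop
endfacet
facet normal 0.452 0.855 0.253
outer loop
vertex -1.35 -1.291 -0.833
vertex -0.714 -2.184 1.052
vertex -0.532 -1.599 -1.254
endloop
endfacet
facet normal 0.843 -0.317 -0.435
outer loop
vertex 0.104 -2.492 0.63
vertex -0.75 -4.109 0.153
vertex -0.532 -1.599 -1.254
endloop
endfacet
facet normal 0.452 0.855 0.253
outer loop
vertex -0.532 -1.599 -1.254
vertex -0.714 -2.184 1.052
vertex 0.104 -2.492 0.63
endloop
endfacet
facet normal 0.291 -0.409 0.865
outer loop
vertex 0.104 -2.492 0.63
vertex -1.568 -3.801 0.574
vertex -0.75 -4.109 0.153
endloop
endfacet
facet normal 0.292 -0.410 0.864
outer loop
vertex -0.714 -2.184 1.052
vertex -1.568 -3.801 0.574
vertex 0.104 -2.492 0.63
endloop
endfacet

endsolid


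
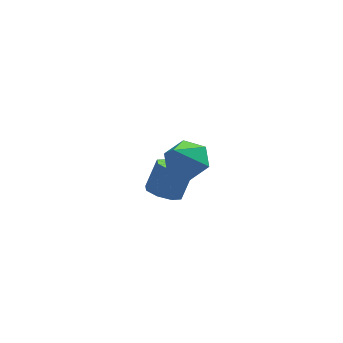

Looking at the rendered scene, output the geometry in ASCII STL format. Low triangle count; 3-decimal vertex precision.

solid 
facet normal -0.336 -0.344 -0.877
outer loop
vertex 0.599 0.28 -4.703
vertex -0.121 0.622 -4.561
vertex 0.566 0.86 -4.918
endloop
endfacet
facet normal 0.941 -0.070 -0.332
outer loop
vertex 0.599 0.28 -4.703
vertex 0.566 0.86 -4.918
vertex 1.082 0.775 -3.44
endloop
endfacet
facet normal 0.941 -0.070 -0.332
outer loop
vertex 1.082 0.775 -3.44
vertex 0.566 0.86 -4.918
vertex 1.049 1.356 -3.655
endloop
endfacet
facet normal 0.335 0.344 0.877
outer loop
vertex 1.082 0.775 -3.44
vertex 1.049 1.356 -3.655
vertex 0.361 1.118 -3.299
endloop
endfacet
facet normal -0.336 -0.344 -0.877
outer loop
vertex 0.566 0.86 -4.918
vertex -0.121 0.622 -4.561
vertex 0.131 1.301 -4.924
endloop
endfacet
facet normal 0.628 0.613 -0.481
outer loop
vertex 0.566 0.86 -4.918
vertex 0.131 1.301 -4.924
vertex 1.049 1.356 -3.655
endloop
endfacet
facet normal 0.627 0.613 -0.480
outer loop
vertex 1.049 1.356 -3.655
vertex 0.131 1.301 -4.924
vertex 0.613 1.797 -3.661
endloop
endfacet
facet normal 0.335 0.343 0.877
outer loop
vertex 1.049 1.356 -3.655
vertex 0.613 1.797 -3.661
vertex 0.361 1.118 -3.299
endloop
endfacet
facet normal -0.335 -0.344 -0.877
outer loop
vertex 0.131 1.301 -4.924
vertex -0.121 0.622 -4.561
vertex -0.453 1.345 -4.718
endloop
endfacet
facet normal -0.052 0.936 -0.348
outer loop
vertex 0.131 1.301 -4.924
vertex -0.453 1.345 -4.718
vertex 0.613 1.797 -3.661
endloop
endfacet
facet normal -0.053 0.936 -0.347
outer loop
vertex 0.613 1.797 -3.661
vertex -0.453 1.345 -4.718
vertex 0.03 1.84 -3.455
endloop
endfacet
facet normal 0.335 0.343 0.877
outer loop
vertex 0.613 1.797 -3.661
vertex 0.03 1.84 -3.455
vertex 0.361 1.118 -3.299
endloop
endfacet
facet normal -0.335 -0.344 -0.877
outer loop
vertex -0.453 1.345 -4.718
vertex -0.121 0.622 -4.561
vertex -0.842 0.965 -4.42
endloop
endfacet
facet normal -0.703 0.711 -0.010
outer loop
vertex -0.453 1.345 -4.718
vertex -0.842 0.965 -4.42
vertex 0.03 1.84 -3.455
endloop
endfacet
facet normal -0.703 0.711 -0.010
outer loop
vertex 0.03 1.84 -3.455
vertex -0.842 0.965 -4.42
vertex -0.359 1.46 -3.157
endloop
endfacet
facet normal 0.336 0.344 0.877
outer loop
vertex 0.03 1.84 -3.455
vertex -0.359 1.46 -3.157
vertex 0.361 1.118 -3.299
endloop
endfacet
facet normal -0.335 -0.344 -0.877
outer loop
vertex -0.842 0.965 -4.42
vertex -0.121 0.622 -4.561
vertex -0.809 0.384 -4.205
endloop
endfacet
facet normal -0.941 0.070 0.332
outer loop
vertex -0.842 0.965 -4.42
vertex -0.809 0.384 -4.205
vertex -0.359 1.46 -3.157
endloop
endfacet
facet normal -0.941 0.070 0.332
outer loop
vertex -0.359 1.46 -3.157
vertex -0.809 0.384 -4.205
vertex -0.326 0.88 -2.942
endloop
endfacet
facet normal 0.336 0.344 0.877
outer loop
vertex -0.359 1.46 -3.157
vertex -0.326 0.88 -2.942
vertex 0.361 1.118 -3.299
endloop
endfacet
facet normal -0.335 -0.343 -0.877
outer loop
vertex -0.809 0.384 -4.205
vertex -0.121 0.622 -4.561
vertex -0.373 -0.057 -4.199
endloop
endfacet
facet normal -0.627 -0.613 0.481
outer loop
vertex -0.809 0.384 -4.205
vertex -0.373 -0.057 -4.199
vertex -0.326 0.88 -2.942
endloop
endfacet
facet normal -0.628 -0.613 0.480
outer loop
vertex -0.326 0.88 -2.942
vertex -0.373 -0.057 -4.199
vertex 0.109 0.439 -2.936
endloop
endfacet
facet normal 0.336 0.344 0.877
outer loop
vertex -0.326 0.88 -2.942
vertex 0.109 0.439 -2.936
vertex 0.361 1.118 -3.299
endloop
endfacet
facet normal -0.335 -0.343 -0.877
outer loop
vertex -0.373 -0.057 -4.199
vertex -0.121 0.622 -4.561
vertex 0.21 -0.1 -4.405
endloop
endfacet
facet normal 0.054 -0.936 0.347
outer loop
vertex -0.373 -0.057 -4.199
vertex 0.21 -0.1 -4.405
vertex 0.109 0.439 -2.936
endloop
endfacet
facet normal 0.052 -0.936 0.347
outer loop
vertex 0.109 0.439 -2.936
vertex 0.21 -0.1 -4.405
vertex 0.693 0.395 -3.142
endloop
endfacet
facet normal 0.335 0.344 0.877
outer loop
vertex 0.109 0.439 -2.936
vertex 0.693 0.395 -3.142
vertex 0.361 1.118 -3.299
endloop
endfacet
facet normal -0.336 -0.344 -0.877
outer loop
vertex 0.21 -0.1 -4.405
vertex -0.121 0.622 -4.561
vertex 0.599 0.28 -4.703
endloop
endfacet
facet normal 0.703 -0.711 0.010
outer loop
vertex 0.21 -0.1 -4.405
vertex 0.599 0.28 -4.703
vertex 0.693 0.395 -3.142
endloop
endfacet
facet normal 0.703 -0.711 0.010
outer loop
vertex 0.693 0.395 -3.142
vertex 0.599 0.28 -4.703
vertex 1.082 0.775 -3.44
endloop
endfacet
facet normal 0.335 0.344 0.877
outer loop
vertex 0.693 0.395 -3.142
vertex 1.082 0.775 -3.44
vertex 0.361 1.118 -3.299
endloop
endfacet
facet normal 0.261 0.578 -0.773
outer loop
vertex 1.473 -2.192 0.593
vertex 0.738 -2.528 0.094
vertex 0.631 -1.755 0.636
endloop
endfacet
facet normal 0.253 0.401 0.881
outer loop
vertex 1.473 -2.192 0.593
vertex 0.631 -1.755 0.636
vertex 0.222 -3.672 1.626
endloop
endfacet
facet normal 0.261 0.578 -0.773
outer loop
vertex 0.631 -1.755 0.636
vertex 0.738 -2.528 0.094
vertex -0.104 -2.091 0.137
endloop
endfacet
facet normal -0.633 0.458 0.624
outer loop
vertex 0.631 -1.755 0.636
vertex -0.104 -2.091 0.137
vertex 0.222 -3.672 1.626
endloop
endfacet
facet normal 0.261 0.578 -0.773
outer loop
vertex -0.104 -2.091 0.137
vertex 0.738 -2.528 0.094
vertex 0.003 -2.864 -0.405
endloop
endfacet
facet normal -0.985 -0.165 0.041
outer loop
vertex -0.104 -2.091 0.137
vertex 0.003 -2.864 -0.405
vertex 0.222 -3.672 1.626
endloop
endfacet
facet normal 0.261 0.577 -0.774
outer loop
vertex 0.003 -2.864 -0.405
vertex 0.738 -2.528 0.094
vertex 0.845 -3.301 -0.447
endloop
endfacet
facet normal -0.453 -0.844 -0.287
outer loop
vertex 0.003 -2.864 -0.405
vertex 0.845 -3.301 -0.447
vertex 0.222 -3.672 1.626
endloop
endfacet
facet normal 0.261 0.578 -0.774
outer loop
vertex 0.845 -3.301 -0.447
vertex 0.738 -2.528 0.094
vertex 1.581 -2.965 0.052
endloop
endfacet
facet normal 0.433 -0.901 -0.031
outer loop
vertex 0.845 -3.301 -0.447
vertex 1.581 -2.965 0.052
vertex 0.222 -3.672 1.626
endloop
endfacet
facet normal 0.261 0.578 -0.773
outer loop
vertex 1.581 -2.965 0.052
vertex 0.738 -2.528 0.094
vertex 1.473 -2.192 0.593
endloop
endfacet
facet normal 0.785 -0.278 0.553
outer loop
vertex 1.581 -2.965 0.052
vertex 1.473 -2.192 0.593
vertex 0.222 -3.672 1.626
endloop
endfacet

endsolid


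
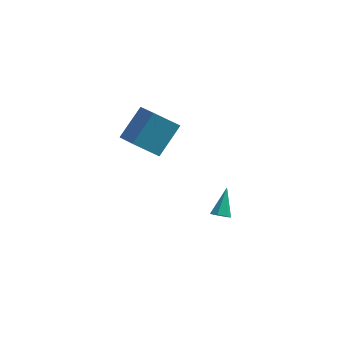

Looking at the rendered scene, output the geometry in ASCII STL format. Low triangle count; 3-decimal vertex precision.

solid 
facet normal -0.088 -0.724 -0.684
outer loop
vertex 1.844 1.818 -3.486
vertex 1.536 1.517 -3.128
vertex 1.364 1.894 -3.505
endloop
endfacet
facet normal 0.154 0.848 -0.506
outer loop
vertex 1.844 1.818 -3.486
vertex 1.364 1.894 -3.505
vertex 1.684 2.763 -1.952
endloop
endfacet
facet normal -0.086 -0.724 -0.685
outer loop
vertex 1.364 1.894 -3.505
vertex 1.536 1.517 -3.128
vertex 1.014 1.686 -3.241
endloop
endfacet
facet normal -0.635 0.722 -0.273
outer loop
vertex 1.364 1.894 -3.505
vertex 1.014 1.686 -3.241
vertex 1.684 2.763 -1.952
endloop
endfacet
facet normal -0.086 -0.724 -0.684
outer loop
vertex 1.014 1.686 -3.241
vertex 1.536 1.517 -3.128
vertex 1.056 1.351 -2.892
endloop
endfacet
facet normal -0.928 0.206 0.310
outer loop
vertex 1.014 1.686 -3.241
vertex 1.056 1.351 -2.892
vertex 1.684 2.763 -1.952
endloop
endfacet
facet normal -0.086 -0.724 -0.685
outer loop
vertex 1.056 1.351 -2.892
vertex 1.536 1.517 -3.128
vertex 1.46 1.141 -2.721
endloop
endfacet
facet normal -0.503 -0.312 0.806
outer loop
vertex 1.056 1.351 -2.892
vertex 1.46 1.141 -2.721
vertex 1.684 2.763 -1.952
endloop
endfacet
facet normal -0.088 -0.723 -0.685
outer loop
vertex 1.46 1.141 -2.721
vertex 1.536 1.517 -3.128
vertex 1.92 1.214 -2.857
endloop
endfacet
facet normal 0.318 -0.442 0.839
outer loop
vertex 1.46 1.141 -2.721
vertex 1.92 1.214 -2.857
vertex 1.684 2.763 -1.952
endloop
endfacet
facet normal -0.087 -0.723 -0.686
outer loop
vertex 1.92 1.214 -2.857
vertex 1.536 1.517 -3.128
vertex 2.091 1.516 -3.197
endloop
endfacet
facet normal 0.919 -0.086 0.386
outer loop
vertex 1.92 1.214 -2.857
vertex 2.091 1.516 -3.197
vertex 1.684 2.763 -1.952
endloop
endfacet
facet normal -0.086 -0.725 -0.684
outer loop
vertex 2.091 1.516 -3.197
vertex 1.536 1.517 -3.128
vertex 1.844 1.818 -3.486
endloop
endfacet
facet normal 0.846 0.489 -0.213
outer loop
vertex 2.091 1.516 -3.197
vertex 1.844 1.818 -3.486
vertex 1.684 2.763 -1.952
endloop
endfacet
facet normal -0.744 -0.202 0.637
outer loop
vertex -1.773 1.169 4.847
vertex -2.661 2.368 4.19
vertex -2.575 -0.169 3.487
endloop
endfacet
facet normal 0.545 -0.736 0.402
outer loop
vertex -1.319 0.172 2.41
vertex -1.773 1.169 4.847
vertex -2.575 -0.169 3.487
endloop
endfacet
facet normal -0.744 -0.202 0.637
outer loop
vertex -2.575 -0.169 3.487
vertex -2.661 2.368 4.19
vertex -3.463 1.03 2.83
endloop
endfacet
facet normal -0.388 -0.647 -0.657
outer loop
vertex -3.463 1.03 2.83
vertex -1.319 0.172 2.41
vertex -2.575 -0.169 3.487
endloop
endfacet
facet normal 0.388 0.647 0.657
outer loop
vertex -1.773 1.169 4.847
vertex -1.405 2.709 3.113
vertex -2.661 2.368 4.19
endloop
endfacet
facet normal 0.545 -0.736 0.402
outer loop
vertex -0.517 1.51 3.77
vertex -1.773 1.169 4.847
vertex -1.319 0.172 2.41
endloop
endfacet
facet normal 0.388 0.647 0.657
outer loop
vertex -0.517 1.51 3.77
vertex -1.405 2.709 3.113
vertex -1.773 1.169 4.847
endloop
endfacet
facet normal -0.545 0.736 -0.402
outer loop
vertex -2.661 2.368 4.19
vertex -1.405 2.709 3.113
vertex -3.463 1.03 2.83
endloop
endfacet
facet normal -0.388 -0.647 -0.657
outer loop
vertex -2.207 1.371 1.753
vertex -1.319 0.172 2.41
vertex -3.463 1.03 2.83
endloop
endfacet
facet normal -0.545 0.736 -0.402
outer loop
vertex -3.463 1.03 2.83
vertex -1.405 2.709 3.113
vertex -2.207 1.371 1.753
endloop
endfacet
facet normal 0.744 0.202 -0.637
outer loop
vertex -2.207 1.371 1.753
vertex -0.517 1.51 3.77
vertex -1.319 0.172 2.41
endloop
endfacet
facet normal 0.744 0.202 -0.637
outer loop
vertex -1.405 2.709 3.113
vertex -0.517 1.51 3.77
vertex -2.207 1.371 1.753
endloop
endfacet

endsolid


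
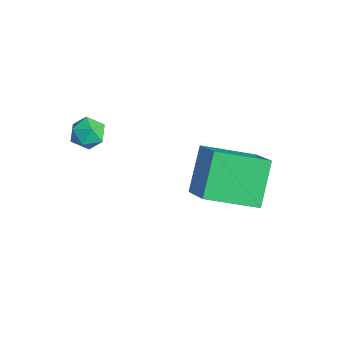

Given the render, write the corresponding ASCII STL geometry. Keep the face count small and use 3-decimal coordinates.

solid 
facet normal -0.462 0.721 0.517
outer loop
vertex -3.848 -2.9 -0.85
vertex -3.679 -3.199 -0.282
vertex -3.276 -2.747 -0.552
endloop
endfacet
facet normal -0.207 0.973 -0.103
outer loop
vertex -3.848 -2.9 -0.85
vertex -3.276 -2.747 -0.552
vertex -3.298 -2.821 -1.21
endloop
endfacet
facet normal -0.499 0.594 -0.632
outer loop
vertex -3.848 -2.9 -0.85
vertex -3.298 -2.821 -1.21
vertex -3.715 -3.317 -1.347
endloop
endfacet
facet normal -0.934 0.107 -0.340
outer loop
vertex -3.848 -2.9 -0.85
vertex -3.715 -3.317 -1.347
vertex -3.95 -3.55 -0.774
endloop
endfacet
facet normal -0.911 0.186 0.369
outer loop
vertex -3.848 -2.9 -0.85
vertex -3.95 -3.55 -0.774
vertex -3.679 -3.199 -0.282
endloop
endfacet
facet normal 0.498 0.860 -0.113
outer loop
vertex -3.298 -2.821 -1.21
vertex -3.276 -2.747 -0.552
vertex -2.79 -3.07 -0.866
endloop
endfacet
facet normal 0.087 0.453 0.887
outer loop
vertex -3.276 -2.747 -0.552
vertex -3.679 -3.199 -0.282
vertex -3.025 -3.303 -0.293
endloop
endfacet
facet normal -0.641 -0.413 0.647
outer loop
vertex -3.679 -3.199 -0.282
vertex -3.95 -3.55 -0.774
vertex -3.442 -3.799 -0.43
endloop
endfacet
facet normal -0.680 -0.539 -0.498
outer loop
vertex -3.95 -3.55 -0.774
vertex -3.715 -3.317 -1.347
vertex -3.464 -3.873 -1.088
endloop
endfacet
facet normal 0.023 0.248 -0.968
outer loop
vertex -3.715 -3.317 -1.347
vertex -3.298 -2.821 -1.21
vertex -3.061 -3.421 -1.358
endloop
endfacet
facet normal 0.934 -0.107 0.340
outer loop
vertex -2.892 -3.72 -0.79
vertex -2.79 -3.07 -0.866
vertex -3.025 -3.303 -0.293
endloop
endfacet
facet normal 0.499 -0.594 0.632
outer loop
vertex -2.892 -3.72 -0.79
vertex -3.025 -3.303 -0.293
vertex -3.442 -3.799 -0.43
endloop
endfacet
facet normal 0.207 -0.973 0.103
outer loop
vertex -2.892 -3.72 -0.79
vertex -3.442 -3.799 -0.43
vertex -3.464 -3.873 -1.088
endloop
endfacet
facet normal 0.462 -0.721 -0.517
outer loop
vertex -2.892 -3.72 -0.79
vertex -3.464 -3.873 -1.088
vertex -3.061 -3.421 -1.358
endloop
endfacet
facet normal 0.911 -0.186 -0.369
outer loop
vertex -2.892 -3.72 -0.79
vertex -3.061 -3.421 -1.358
vertex -2.79 -3.07 -0.866
endloop
endfacet
facet normal 0.680 0.539 0.498
outer loop
vertex -3.025 -3.303 -0.293
vertex -2.79 -3.07 -0.866
vertex -3.276 -2.747 -0.552
endloop
endfacet
facet normal -0.023 -0.248 0.968
outer loop
vertex -3.442 -3.799 -0.43
vertex -3.025 -3.303 -0.293
vertex -3.679 -3.199 -0.282
endloop
endfacet
facet normal -0.498 -0.860 0.113
outer loop
vertex -3.464 -3.873 -1.088
vertex -3.442 -3.799 -0.43
vertex -3.95 -3.55 -0.774
endloop
endfacet
facet normal -0.087 -0.453 -0.887
outer loop
vertex -3.061 -3.421 -1.358
vertex -3.464 -3.873 -1.088
vertex -3.715 -3.317 -1.347
endloop
endfacet
facet normal 0.641 0.413 -0.647
outer loop
vertex -2.79 -3.07 -0.866
vertex -3.061 -3.421 -1.358
vertex -3.298 -2.821 -1.21
endloop
endfacet
facet normal -0.492 0.495 0.716
outer loop
vertex -0.244 -0.436 -0.287
vertex 0.517 1.214 -0.906
vertex -1.538 -0.227 -1.321
endloop
endfacet
facet normal -0.396 -0.860 0.322
outer loop
vertex -0.677 -1.094 -2.574
vertex -0.244 -0.436 -0.287
vertex -1.538 -0.227 -1.321
endloop
endfacet
facet normal -0.492 0.495 0.716
outer loop
vertex -1.538 -0.227 -1.321
vertex 0.517 1.214 -0.906
vertex -0.777 1.423 -1.94
endloop
endfacet
facet normal -0.775 0.125 -0.619
outer loop
vertex -0.777 1.423 -1.94
vertex -0.677 -1.094 -2.574
vertex -1.538 -0.227 -1.321
endloop
endfacet
facet normal 0.775 -0.125 0.619
outer loop
vertex -0.244 -0.436 -0.287
vertex 1.378 0.347 -2.159
vertex 0.517 1.214 -0.906
endloop
endfacet
facet normal -0.396 -0.860 0.322
outer loop
vertex 0.617 -1.303 -1.54
vertex -0.244 -0.436 -0.287
vertex -0.677 -1.094 -2.574
endloop
endfacet
facet normal 0.775 -0.125 0.619
outer loop
vertex 0.617 -1.303 -1.54
vertex 1.378 0.347 -2.159
vertex -0.244 -0.436 -0.287
endloop
endfacet
facet normal 0.396 0.860 -0.322
outer loop
vertex 0.517 1.214 -0.906
vertex 1.378 0.347 -2.159
vertex -0.777 1.423 -1.94
endloop
endfacet
facet normal -0.775 0.125 -0.619
outer loop
vertex 0.084 0.556 -3.193
vertex -0.677 -1.094 -2.574
vertex -0.777 1.423 -1.94
endloop
endfacet
facet normal 0.396 0.860 -0.322
outer loop
vertex -0.777 1.423 -1.94
vertex 1.378 0.347 -2.159
vertex 0.084 0.556 -3.193
endloop
endfacet
facet normal 0.492 -0.495 -0.716
outer loop
vertex 0.084 0.556 -3.193
vertex 0.617 -1.303 -1.54
vertex -0.677 -1.094 -2.574
endloop
endfacet
facet normal 0.492 -0.495 -0.716
outer loop
vertex 1.378 0.347 -2.159
vertex 0.617 -1.303 -1.54
vertex 0.084 0.556 -3.193
endloop
endfacet

endsolid


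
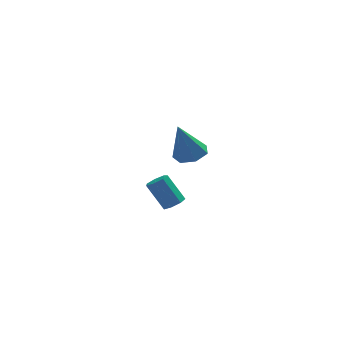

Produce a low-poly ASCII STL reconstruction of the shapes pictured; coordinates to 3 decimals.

solid 
facet normal 0.316 0.111 -0.942
outer loop
vertex 1.33 -0.338 3.129
vertex 0.629 -0.559 2.868
vertex 0.881 0.16 3.037
endloop
endfacet
facet normal 0.520 0.584 0.623
outer loop
vertex 1.33 -0.338 3.129
vertex 0.881 0.16 3.037
vertex 0.051 -0.761 4.592
endloop
endfacet
facet normal 0.316 0.111 -0.942
outer loop
vertex 0.881 0.16 3.037
vertex 0.629 -0.559 2.868
vertex 0.242 0.117 2.818
endloop
endfacet
facet normal -0.202 0.886 0.417
outer loop
vertex 0.881 0.16 3.037
vertex 0.242 0.117 2.818
vertex 0.051 -0.761 4.592
endloop
endfacet
facet normal 0.316 0.111 -0.942
outer loop
vertex 0.242 0.117 2.818
vertex 0.629 -0.559 2.868
vertex -0.106 -0.435 2.636
endloop
endfacet
facet normal -0.858 0.491 0.151
outer loop
vertex 0.242 0.117 2.818
vertex -0.106 -0.435 2.636
vertex 0.051 -0.761 4.592
endloop
endfacet
facet normal 0.316 0.111 -0.942
outer loop
vertex -0.106 -0.435 2.636
vertex 0.629 -0.559 2.868
vertex 0.1 -1.08 2.629
endloop
endfacet
facet normal -0.952 -0.304 0.026
outer loop
vertex -0.106 -0.435 2.636
vertex 0.1 -1.08 2.629
vertex 0.051 -0.761 4.592
endloop
endfacet
facet normal 0.316 0.111 -0.942
outer loop
vertex 0.1 -1.08 2.629
vertex 0.629 -0.559 2.868
vertex 0.704 -1.332 2.802
endloop
endfacet
facet normal -0.414 -0.900 0.136
outer loop
vertex 0.1 -1.08 2.629
vertex 0.704 -1.332 2.802
vertex 0.051 -0.761 4.592
endloop
endfacet
facet normal 0.315 0.111 -0.942
outer loop
vertex 0.704 -1.332 2.802
vertex 0.629 -0.559 2.868
vertex 1.251 -1.002 3.024
endloop
endfacet
facet normal 0.350 -0.848 0.398
outer loop
vertex 0.704 -1.332 2.802
vertex 1.251 -1.002 3.024
vertex 0.051 -0.761 4.592
endloop
endfacet
facet normal 0.316 0.111 -0.942
outer loop
vertex 1.251 -1.002 3.024
vertex 0.629 -0.559 2.868
vertex 1.33 -0.338 3.129
endloop
endfacet
facet normal 0.766 -0.188 0.615
outer loop
vertex 1.251 -1.002 3.024
vertex 1.33 -0.338 3.129
vertex 0.051 -0.761 4.592
endloop
endfacet
facet normal 0.451 -0.357 -0.818
outer loop
vertex 1.031 2.857 -1.919
vertex 0.545 2.878 -2.196
vertex 0.939 3.273 -2.151
endloop
endfacet
facet normal 0.872 0.371 0.319
outer loop
vertex 1.031 2.857 -1.919
vertex 0.939 3.273 -2.151
vertex 0.341 3.401 -0.667
endloop
endfacet
facet normal 0.872 0.372 0.319
outer loop
vertex 0.341 3.401 -0.667
vertex 0.939 3.273 -2.151
vertex 0.248 3.818 -0.899
endloop
endfacet
facet normal -0.451 0.355 0.819
outer loop
vertex 0.341 3.401 -0.667
vertex 0.248 3.818 -0.899
vertex -0.145 3.422 -0.944
endloop
endfacet
facet normal 0.451 -0.356 -0.818
outer loop
vertex 0.939 3.273 -2.151
vertex 0.545 2.878 -2.196
vertex 0.55 3.392 -2.417
endloop
endfacet
facet normal 0.395 0.902 -0.174
outer loop
vertex 0.939 3.273 -2.151
vertex 0.55 3.392 -2.417
vertex 0.248 3.818 -0.899
endloop
endfacet
facet normal 0.395 0.902 -0.174
outer loop
vertex 0.248 3.818 -0.899
vertex 0.55 3.392 -2.417
vertex -0.141 3.937 -1.165
endloop
endfacet
facet normal -0.451 0.355 0.819
outer loop
vertex 0.248 3.818 -0.899
vertex -0.141 3.937 -1.165
vertex -0.145 3.422 -0.944
endloop
endfacet
facet normal 0.453 -0.356 -0.818
outer loop
vertex 0.55 3.392 -2.417
vertex 0.545 2.878 -2.196
vertex 0.158 3.123 -2.517
endloop
endfacet
facet normal -0.380 0.753 -0.537
outer loop
vertex 0.55 3.392 -2.417
vertex 0.158 3.123 -2.517
vertex -0.141 3.937 -1.165
endloop
endfacet
facet normal -0.380 0.753 -0.537
outer loop
vertex -0.141 3.937 -1.165
vertex 0.158 3.123 -2.517
vertex -0.533 3.668 -1.265
endloop
endfacet
facet normal -0.452 0.355 0.818
outer loop
vertex -0.141 3.937 -1.165
vertex -0.533 3.668 -1.265
vertex -0.145 3.422 -0.944
endloop
endfacet
facet normal 0.452 -0.357 -0.817
outer loop
vertex 0.158 3.123 -2.517
vertex 0.545 2.878 -2.196
vertex 0.057 2.67 -2.375
endloop
endfacet
facet normal -0.868 0.038 -0.496
outer loop
vertex 0.158 3.123 -2.517
vertex 0.057 2.67 -2.375
vertex -0.533 3.668 -1.265
endloop
endfacet
facet normal -0.868 0.038 -0.495
outer loop
vertex -0.533 3.668 -1.265
vertex 0.057 2.67 -2.375
vertex -0.634 3.214 -1.123
endloop
endfacet
facet normal -0.451 0.356 0.818
outer loop
vertex -0.533 3.668 -1.265
vertex -0.634 3.214 -1.123
vertex -0.145 3.422 -0.944
endloop
endfacet
facet normal 0.452 -0.356 -0.818
outer loop
vertex 0.057 2.67 -2.375
vertex 0.545 2.878 -2.196
vertex 0.324 2.373 -2.098
endloop
endfacet
facet normal -0.703 -0.707 -0.081
outer loop
vertex 0.057 2.67 -2.375
vertex 0.324 2.373 -2.098
vertex -0.634 3.214 -1.123
endloop
endfacet
facet normal -0.702 -0.708 -0.079
outer loop
vertex -0.634 3.214 -1.123
vertex 0.324 2.373 -2.098
vertex -0.366 2.917 -0.846
endloop
endfacet
facet normal -0.451 0.356 0.818
outer loop
vertex -0.634 3.214 -1.123
vertex -0.366 2.917 -0.846
vertex -0.145 3.422 -0.944
endloop
endfacet
facet normal 0.451 -0.356 -0.818
outer loop
vertex 0.324 2.373 -2.098
vertex 0.545 2.878 -2.196
vertex 0.758 2.456 -1.895
endloop
endfacet
facet normal -0.009 -0.919 0.394
outer loop
vertex 0.324 2.373 -2.098
vertex 0.758 2.456 -1.895
vertex -0.366 2.917 -0.846
endloop
endfacet
facet normal -0.007 -0.918 0.396
outer loop
vertex -0.366 2.917 -0.846
vertex 0.758 2.456 -1.895
vertex 0.067 3.001 -0.643
endloop
endfacet
facet normal -0.452 0.357 0.817
outer loop
vertex -0.366 2.917 -0.846
vertex 0.067 3.001 -0.643
vertex -0.145 3.422 -0.944
endloop
endfacet
facet normal 0.451 -0.356 -0.818
outer loop
vertex 0.758 2.456 -1.895
vertex 0.545 2.878 -2.196
vertex 1.031 2.857 -1.919
endloop
endfacet
facet normal 0.693 -0.438 0.573
outer loop
vertex 0.758 2.456 -1.895
vertex 1.031 2.857 -1.919
vertex 0.067 3.001 -0.643
endloop
endfacet
facet normal 0.692 -0.440 0.572
outer loop
vertex 0.067 3.001 -0.643
vertex 1.031 2.857 -1.919
vertex 0.341 3.401 -0.667
endloop
endfacet
facet normal -0.451 0.358 0.818
outer loop
vertex 0.067 3.001 -0.643
vertex 0.341 3.401 -0.667
vertex -0.145 3.422 -0.944
endloop
endfacet

endsolid


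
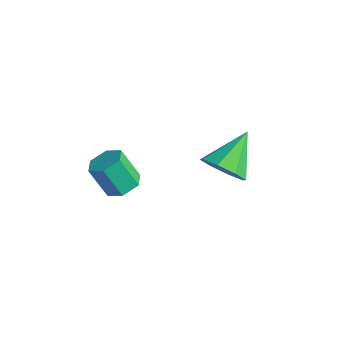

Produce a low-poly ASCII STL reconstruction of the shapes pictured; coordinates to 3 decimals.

solid 
facet normal 0.416 0.270 -0.869
outer loop
vertex 2.251 -2.816 0.096
vertex 1.635 -3.042 -0.269
vertex 1.688 -2.335 -0.024
endloop
endfacet
facet normal 0.514 0.718 0.469
outer loop
vertex 2.251 -2.816 0.096
vertex 1.688 -2.335 -0.024
vertex 1.641 -3.213 1.373
endloop
endfacet
facet normal 0.514 0.718 0.469
outer loop
vertex 1.641 -3.213 1.373
vertex 1.688 -2.335 -0.024
vertex 1.078 -2.732 1.254
endloop
endfacet
facet normal -0.415 -0.270 0.869
outer loop
vertex 1.641 -3.213 1.373
vertex 1.078 -2.732 1.254
vertex 1.025 -3.438 1.009
endloop
endfacet
facet normal 0.415 0.270 -0.869
outer loop
vertex 1.688 -2.335 -0.024
vertex 1.635 -3.042 -0.269
vertex 1.072 -2.56 -0.388
endloop
endfacet
facet normal -0.392 0.915 0.097
outer loop
vertex 1.688 -2.335 -0.024
vertex 1.072 -2.56 -0.388
vertex 1.078 -2.732 1.254
endloop
endfacet
facet normal -0.392 0.915 0.097
outer loop
vertex 1.078 -2.732 1.254
vertex 1.072 -2.56 -0.388
vertex 0.462 -2.957 0.889
endloop
endfacet
facet normal -0.416 -0.270 0.868
outer loop
vertex 1.078 -2.732 1.254
vertex 0.462 -2.957 0.889
vertex 1.025 -3.438 1.009
endloop
endfacet
facet normal 0.415 0.270 -0.869
outer loop
vertex 1.072 -2.56 -0.388
vertex 1.635 -3.042 -0.269
vertex 1.019 -3.267 -0.633
endloop
endfacet
facet normal -0.907 0.197 -0.372
outer loop
vertex 1.072 -2.56 -0.388
vertex 1.019 -3.267 -0.633
vertex 0.462 -2.957 0.889
endloop
endfacet
facet normal -0.907 0.197 -0.372
outer loop
vertex 0.462 -2.957 0.889
vertex 1.019 -3.267 -0.633
vertex 0.409 -3.664 0.644
endloop
endfacet
facet normal -0.416 -0.270 0.869
outer loop
vertex 0.462 -2.957 0.889
vertex 0.409 -3.664 0.644
vertex 1.025 -3.438 1.009
endloop
endfacet
facet normal 0.415 0.270 -0.869
outer loop
vertex 1.019 -3.267 -0.633
vertex 1.635 -3.042 -0.269
vertex 1.582 -3.748 -0.514
endloop
endfacet
facet normal -0.514 -0.718 -0.469
outer loop
vertex 1.019 -3.267 -0.633
vertex 1.582 -3.748 -0.514
vertex 0.409 -3.664 0.644
endloop
endfacet
facet normal -0.514 -0.719 -0.469
outer loop
vertex 0.409 -3.664 0.644
vertex 1.582 -3.748 -0.514
vertex 0.972 -4.145 0.764
endloop
endfacet
facet normal -0.416 -0.270 0.869
outer loop
vertex 0.409 -3.664 0.644
vertex 0.972 -4.145 0.764
vertex 1.025 -3.438 1.009
endloop
endfacet
facet normal 0.416 0.270 -0.868
outer loop
vertex 1.582 -3.748 -0.514
vertex 1.635 -3.042 -0.269
vertex 2.198 -3.523 -0.149
endloop
endfacet
facet normal 0.392 -0.915 -0.097
outer loop
vertex 1.582 -3.748 -0.514
vertex 2.198 -3.523 -0.149
vertex 0.972 -4.145 0.764
endloop
endfacet
facet normal 0.392 -0.915 -0.097
outer loop
vertex 0.972 -4.145 0.764
vertex 2.198 -3.523 -0.149
vertex 1.588 -3.92 1.128
endloop
endfacet
facet normal -0.415 -0.270 0.869
outer loop
vertex 0.972 -4.145 0.764
vertex 1.588 -3.92 1.128
vertex 1.025 -3.438 1.009
endloop
endfacet
facet normal 0.416 0.270 -0.869
outer loop
vertex 2.198 -3.523 -0.149
vertex 1.635 -3.042 -0.269
vertex 2.251 -2.816 0.096
endloop
endfacet
facet normal 0.907 -0.197 0.372
outer loop
vertex 2.198 -3.523 -0.149
vertex 2.251 -2.816 0.096
vertex 1.588 -3.92 1.128
endloop
endfacet
facet normal 0.907 -0.197 0.372
outer loop
vertex 1.588 -3.92 1.128
vertex 2.251 -2.816 0.096
vertex 1.641 -3.213 1.373
endloop
endfacet
facet normal -0.415 -0.270 0.869
outer loop
vertex 1.588 -3.92 1.128
vertex 1.641 -3.213 1.373
vertex 1.025 -3.438 1.009
endloop
endfacet
facet normal 0.227 -0.795 -0.563
outer loop
vertex 3.952 0.906 -0.564
vertex 3.012 0.556 -0.449
vertex 3.472 1.159 -1.115
endloop
endfacet
facet normal 0.578 0.805 -0.135
outer loop
vertex 3.952 0.906 -0.564
vertex 3.472 1.159 -1.115
vertex 2.568 2.104 0.649
endloop
endfacet
facet normal 0.227 -0.795 -0.563
outer loop
vertex 3.472 1.159 -1.115
vertex 3.012 0.556 -0.449
vertex 2.723 1.059 -1.276
endloop
endfacet
facet normal -0.015 0.878 -0.478
outer loop
vertex 3.472 1.159 -1.115
vertex 2.723 1.059 -1.276
vertex 2.568 2.104 0.649
endloop
endfacet
facet normal 0.227 -0.795 -0.563
outer loop
vertex 2.723 1.059 -1.276
vertex 3.012 0.556 -0.449
vertex 2.143 0.664 -0.952
endloop
endfacet
facet normal -0.658 0.638 -0.400
outer loop
vertex 2.723 1.059 -1.276
vertex 2.143 0.664 -0.952
vertex 2.568 2.104 0.649
endloop
endfacet
facet normal 0.228 -0.794 -0.564
outer loop
vertex 2.143 0.664 -0.952
vertex 3.012 0.556 -0.449
vertex 2.072 0.205 -0.334
endloop
endfacet
facet normal -0.973 0.225 0.056
outer loop
vertex 2.143 0.664 -0.952
vertex 2.072 0.205 -0.334
vertex 2.568 2.104 0.649
endloop
endfacet
facet normal 0.228 -0.795 -0.563
outer loop
vertex 2.072 0.205 -0.334
vertex 3.012 0.556 -0.449
vertex 2.551 -0.048 0.217
endloop
endfacet
facet normal -0.776 -0.118 0.620
outer loop
vertex 2.072 0.205 -0.334
vertex 2.551 -0.048 0.217
vertex 2.568 2.104 0.649
endloop
endfacet
facet normal 0.226 -0.794 -0.564
outer loop
vertex 2.551 -0.048 0.217
vertex 3.012 0.556 -0.449
vertex 3.301 0.052 0.377
endloop
endfacet
facet normal -0.180 -0.192 0.965
outer loop
vertex 2.551 -0.048 0.217
vertex 3.301 0.052 0.377
vertex 2.568 2.104 0.649
endloop
endfacet
facet normal 0.227 -0.794 -0.564
outer loop
vertex 3.301 0.052 0.377
vertex 3.012 0.556 -0.449
vertex 3.881 0.447 0.054
endloop
endfacet
facet normal 0.461 0.047 0.886
outer loop
vertex 3.301 0.052 0.377
vertex 3.881 0.447 0.054
vertex 2.568 2.104 0.649
endloop
endfacet
facet normal 0.227 -0.794 -0.564
outer loop
vertex 3.881 0.447 0.054
vertex 3.012 0.556 -0.449
vertex 3.952 0.906 -0.564
endloop
endfacet
facet normal 0.776 0.460 0.431
outer loop
vertex 3.881 0.447 0.054
vertex 3.952 0.906 -0.564
vertex 2.568 2.104 0.649
endloop
endfacet

endsolid


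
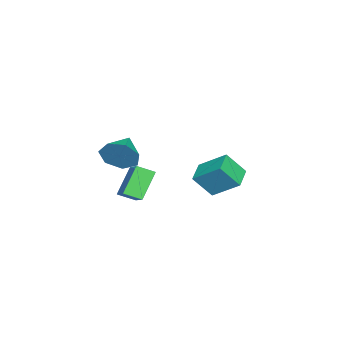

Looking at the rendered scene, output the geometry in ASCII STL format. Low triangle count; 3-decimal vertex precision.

solid 
facet normal 0.958 0.064 -0.280
outer loop
vertex 4.149 0.194 1.407
vertex 3.866 0.662 0.546
vertex 4.102 1.077 1.448
endloop
endfacet
facet normal -0.232 -0.057 0.971
outer loop
vertex 4.149 0.194 1.407
vertex 4.102 1.077 1.448
vertex 2.334 0.558 0.994
endloop
endfacet
facet normal 0.958 0.064 -0.280
outer loop
vertex 4.102 1.077 1.448
vertex 3.866 0.662 0.546
vertex 3.877 1.647 0.809
endloop
endfacet
facet normal -0.361 0.629 0.688
outer loop
vertex 4.102 1.077 1.448
vertex 3.877 1.647 0.809
vertex 2.334 0.558 0.994
endloop
endfacet
facet normal 0.958 0.064 -0.280
outer loop
vertex 3.877 1.647 0.809
vertex 3.866 0.662 0.546
vertex 3.644 1.475 -0.027
endloop
endfacet
facet normal -0.577 0.817 -0.007
outer loop
vertex 3.877 1.647 0.809
vertex 3.644 1.475 -0.027
vertex 2.334 0.558 0.994
endloop
endfacet
facet normal 0.958 0.065 -0.279
outer loop
vertex 3.644 1.475 -0.027
vertex 3.866 0.662 0.546
vertex 3.579 0.691 -0.432
endloop
endfacet
facet normal -0.718 0.366 -0.593
outer loop
vertex 3.644 1.475 -0.027
vertex 3.579 0.691 -0.432
vertex 2.334 0.558 0.994
endloop
endfacet
facet normal 0.958 0.064 -0.279
outer loop
vertex 3.579 0.691 -0.432
vertex 3.866 0.662 0.546
vertex 3.73 -0.115 -0.1
endloop
endfacet
facet normal -0.677 -0.385 -0.627
outer loop
vertex 3.579 0.691 -0.432
vertex 3.73 -0.115 -0.1
vertex 2.334 0.558 0.994
endloop
endfacet
facet normal 0.958 0.065 -0.280
outer loop
vertex 3.73 -0.115 -0.1
vertex 3.866 0.662 0.546
vertex 3.984 -0.337 0.718
endloop
endfacet
facet normal -0.486 -0.870 -0.085
outer loop
vertex 3.73 -0.115 -0.1
vertex 3.984 -0.337 0.718
vertex 2.334 0.558 0.994
endloop
endfacet
facet normal 0.958 0.065 -0.280
outer loop
vertex 3.984 -0.337 0.718
vertex 3.866 0.662 0.546
vertex 4.149 0.194 1.407
endloop
endfacet
facet normal -0.288 -0.724 0.627
outer loop
vertex 3.984 -0.337 0.718
vertex 4.149 0.194 1.407
vertex 2.334 0.558 0.994
endloop
endfacet
facet normal -0.627 0.145 0.765
outer loop
vertex 2.12 0.82 -0.97
vertex 1.833 1.68 -1.368
vertex 0.862 -0.004 -1.846
endloop
endfacet
facet normal 0.289 -0.869 0.402
outer loop
vertex 1.967 -0.26 -3.192
vertex 2.12 0.82 -0.97
vertex 0.862 -0.004 -1.846
endloop
endfacet
facet normal -0.628 0.145 0.765
outer loop
vertex 0.862 -0.004 -1.846
vertex 1.833 1.68 -1.368
vertex 0.576 0.856 -2.244
endloop
endfacet
facet normal -0.723 -0.473 -0.503
outer loop
vertex 0.576 0.856 -2.244
vertex 1.967 -0.26 -3.192
vertex 0.862 -0.004 -1.846
endloop
endfacet
facet normal 0.723 0.474 0.503
outer loop
vertex 2.12 0.82 -0.97
vertex 2.938 1.424 -2.714
vertex 1.833 1.68 -1.368
endloop
endfacet
facet normal 0.289 -0.869 0.402
outer loop
vertex 3.224 0.564 -2.316
vertex 2.12 0.82 -0.97
vertex 1.967 -0.26 -3.192
endloop
endfacet
facet normal 0.723 0.473 0.503
outer loop
vertex 3.224 0.564 -2.316
vertex 2.938 1.424 -2.714
vertex 2.12 0.82 -0.97
endloop
endfacet
facet normal -0.289 0.869 -0.402
outer loop
vertex 1.833 1.68 -1.368
vertex 2.938 1.424 -2.714
vertex 0.576 0.856 -2.244
endloop
endfacet
facet normal -0.723 -0.474 -0.503
outer loop
vertex 1.68 0.6 -3.59
vertex 1.967 -0.26 -3.192
vertex 0.576 0.856 -2.244
endloop
endfacet
facet normal -0.289 0.869 -0.402
outer loop
vertex 0.576 0.856 -2.244
vertex 2.938 1.424 -2.714
vertex 1.68 0.6 -3.59
endloop
endfacet
facet normal 0.628 -0.144 -0.765
outer loop
vertex 1.68 0.6 -3.59
vertex 3.224 0.564 -2.316
vertex 1.967 -0.26 -3.192
endloop
endfacet
facet normal 0.628 -0.145 -0.765
outer loop
vertex 2.938 1.424 -2.714
vertex 3.224 0.564 -2.316
vertex 1.68 0.6 -3.59
endloop
endfacet
facet normal -0.966 -0.083 0.246
outer loop
vertex -3.394 3.467 -2.456
vertex -3.782 4.384 -3.669
vertex -3.542 1.965 -3.543
endloop
endfacet
facet normal 0.248 -0.584 0.773
outer loop
vertex -2.258 2.076 -3.871
vertex -3.394 3.467 -2.456
vertex -3.542 1.965 -3.543
endloop
endfacet
facet normal -0.966 -0.083 0.247
outer loop
vertex -3.542 1.965 -3.543
vertex -3.782 4.384 -3.669
vertex -3.931 2.883 -4.757
endloop
endfacet
facet normal -0.080 -0.807 -0.585
outer loop
vertex -3.931 2.883 -4.757
vertex -2.258 2.076 -3.871
vertex -3.542 1.965 -3.543
endloop
endfacet
facet normal 0.080 0.807 0.585
outer loop
vertex -3.394 3.467 -2.456
vertex -2.498 4.495 -3.997
vertex -3.782 4.384 -3.669
endloop
endfacet
facet normal 0.247 -0.585 0.773
outer loop
vertex -2.109 3.577 -2.783
vertex -3.394 3.467 -2.456
vertex -2.258 2.076 -3.871
endloop
endfacet
facet normal 0.080 0.807 0.585
outer loop
vertex -2.109 3.577 -2.783
vertex -2.498 4.495 -3.997
vertex -3.394 3.467 -2.456
endloop
endfacet
facet normal -0.248 0.585 -0.773
outer loop
vertex -3.782 4.384 -3.669
vertex -2.498 4.495 -3.997
vertex -3.931 2.883 -4.757
endloop
endfacet
facet normal -0.080 -0.807 -0.585
outer loop
vertex -2.646 2.993 -5.084
vertex -2.258 2.076 -3.871
vertex -3.931 2.883 -4.757
endloop
endfacet
facet normal -0.247 0.584 -0.773
outer loop
vertex -3.931 2.883 -4.757
vertex -2.498 4.495 -3.997
vertex -2.646 2.993 -5.084
endloop
endfacet
facet normal 0.966 0.083 -0.246
outer loop
vertex -2.646 2.993 -5.084
vertex -2.109 3.577 -2.783
vertex -2.258 2.076 -3.871
endloop
endfacet
facet normal 0.966 0.083 -0.246
outer loop
vertex -2.498 4.495 -3.997
vertex -2.109 3.577 -2.783
vertex -2.646 2.993 -5.084
endloop
endfacet

endsolid
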